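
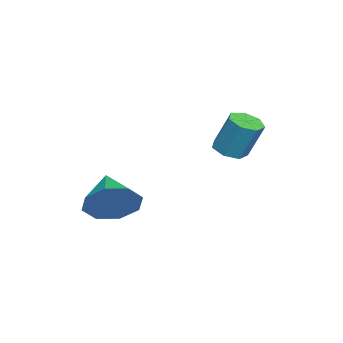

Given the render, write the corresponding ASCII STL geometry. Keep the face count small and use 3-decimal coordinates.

solid 
facet normal 0.850 0.294 -0.437
outer loop
vertex 2.463 0.062 1.17
vertex 1.973 0.199 0.309
vertex 2.183 0.771 1.103
endloop
endfacet
facet normal -0.107 0.052 0.993
outer loop
vertex 2.463 0.062 1.17
vertex 2.183 0.771 1.103
vertex 0.647 -0.259 0.991
endloop
endfacet
facet normal 0.850 0.294 -0.437
outer loop
vertex 2.183 0.771 1.103
vertex 1.973 0.199 0.309
vertex 1.78 1.145 0.571
endloop
endfacet
facet normal -0.425 0.557 0.714
outer loop
vertex 2.183 0.771 1.103
vertex 1.78 1.145 0.571
vertex 0.647 -0.259 0.991
endloop
endfacet
facet normal 0.850 0.294 -0.436
outer loop
vertex 1.78 1.145 0.571
vertex 1.973 0.199 0.309
vertex 1.49 0.966 -0.115
endloop
endfacet
facet normal -0.748 0.647 0.147
outer loop
vertex 1.78 1.145 0.571
vertex 1.49 0.966 -0.115
vertex 0.647 -0.259 0.991
endloop
endfacet
facet normal 0.850 0.294 -0.437
outer loop
vertex 1.49 0.966 -0.115
vertex 1.973 0.199 0.309
vertex 1.483 0.337 -0.551
endloop
endfacet
facet normal -0.886 0.270 -0.376
outer loop
vertex 1.49 0.966 -0.115
vertex 1.483 0.337 -0.551
vertex 0.647 -0.259 0.991
endloop
endfacet
facet normal 0.850 0.294 -0.437
outer loop
vertex 1.483 0.337 -0.551
vertex 1.973 0.199 0.309
vertex 1.763 -0.372 -0.484
endloop
endfacet
facet normal -0.759 -0.352 -0.548
outer loop
vertex 1.483 0.337 -0.551
vertex 1.763 -0.372 -0.484
vertex 0.647 -0.259 0.991
endloop
endfacet
facet normal 0.850 0.294 -0.437
outer loop
vertex 1.763 -0.372 -0.484
vertex 1.973 0.199 0.309
vertex 2.166 -0.746 0.048
endloop
endfacet
facet normal -0.441 -0.857 -0.268
outer loop
vertex 1.763 -0.372 -0.484
vertex 2.166 -0.746 0.048
vertex 0.647 -0.259 0.991
endloop
endfacet
facet normal 0.850 0.294 -0.437
outer loop
vertex 2.166 -0.746 0.048
vertex 1.973 0.199 0.309
vertex 2.456 -0.567 0.733
endloop
endfacet
facet normal -0.119 -0.947 0.298
outer loop
vertex 2.166 -0.746 0.048
vertex 2.456 -0.567 0.733
vertex 0.647 -0.259 0.991
endloop
endfacet
facet normal 0.850 0.294 -0.437
outer loop
vertex 2.456 -0.567 0.733
vertex 1.973 0.199 0.309
vertex 2.463 0.062 1.17
endloop
endfacet
facet normal 0.020 -0.571 0.821
outer loop
vertex 2.456 -0.567 0.733
vertex 2.463 0.062 1.17
vertex 0.647 -0.259 0.991
endloop
endfacet
facet normal -0.125 -0.381 -0.916
outer loop
vertex -1.112 2.936 1.748
vertex -1.434 3.472 1.569
vertex -0.796 3.351 1.532
endloop
endfacet
facet normal 0.819 -0.560 0.123
outer loop
vertex -1.112 2.936 1.748
vertex -0.796 3.351 1.532
vertex -0.925 3.513 3.131
endloop
endfacet
facet normal 0.819 -0.561 0.123
outer loop
vertex -0.925 3.513 3.131
vertex -0.796 3.351 1.532
vertex -0.609 3.927 2.915
endloop
endfacet
facet normal 0.124 0.383 0.915
outer loop
vertex -0.925 3.513 3.131
vertex -0.609 3.927 2.915
vertex -1.246 4.048 2.951
endloop
endfacet
facet normal -0.125 -0.382 -0.916
outer loop
vertex -0.796 3.351 1.532
vertex -1.434 3.472 1.569
vertex -0.96 3.856 1.344
endloop
endfacet
facet normal 0.949 0.225 -0.222
outer loop
vertex -0.796 3.351 1.532
vertex -0.96 3.856 1.344
vertex -0.609 3.927 2.915
endloop
endfacet
facet normal 0.949 0.225 -0.222
outer loop
vertex -0.609 3.927 2.915
vertex -0.96 3.856 1.344
vertex -0.773 4.433 2.727
endloop
endfacet
facet normal 0.124 0.381 0.916
outer loop
vertex -0.609 3.927 2.915
vertex -0.773 4.433 2.727
vertex -1.246 4.048 2.951
endloop
endfacet
facet normal -0.125 -0.382 -0.916
outer loop
vertex -0.96 3.856 1.344
vertex -1.434 3.472 1.569
vertex -1.481 4.072 1.325
endloop
endfacet
facet normal 0.363 0.841 -0.400
outer loop
vertex -0.96 3.856 1.344
vertex -1.481 4.072 1.325
vertex -0.773 4.433 2.727
endloop
endfacet
facet normal 0.365 0.841 -0.401
outer loop
vertex -0.773 4.433 2.727
vertex -1.481 4.072 1.325
vertex -1.293 4.649 2.707
endloop
endfacet
facet normal 0.123 0.382 0.916
outer loop
vertex -0.773 4.433 2.727
vertex -1.293 4.649 2.707
vertex -1.246 4.048 2.951
endloop
endfacet
facet normal -0.124 -0.382 -0.916
outer loop
vertex -1.481 4.072 1.325
vertex -1.434 3.472 1.569
vertex -1.966 3.836 1.489
endloop
endfacet
facet normal -0.495 0.824 -0.277
outer loop
vertex -1.481 4.072 1.325
vertex -1.966 3.836 1.489
vertex -1.293 4.649 2.707
endloop
endfacet
facet normal -0.495 0.824 -0.276
outer loop
vertex -1.293 4.649 2.707
vertex -1.966 3.836 1.489
vertex -1.778 4.413 2.872
endloop
endfacet
facet normal 0.126 0.382 0.916
outer loop
vertex -1.293 4.649 2.707
vertex -1.778 4.413 2.872
vertex -1.246 4.048 2.951
endloop
endfacet
facet normal -0.124 -0.382 -0.916
outer loop
vertex -1.966 3.836 1.489
vertex -1.434 3.472 1.569
vertex -2.05 3.326 1.713
endloop
endfacet
facet normal -0.981 0.186 0.056
outer loop
vertex -1.966 3.836 1.489
vertex -2.05 3.326 1.713
vertex -1.778 4.413 2.872
endloop
endfacet
facet normal -0.981 0.187 0.055
outer loop
vertex -1.778 4.413 2.872
vertex -2.05 3.326 1.713
vertex -1.863 3.902 3.096
endloop
endfacet
facet normal 0.125 0.381 0.916
outer loop
vertex -1.778 4.413 2.872
vertex -1.863 3.902 3.096
vertex -1.246 4.048 2.951
endloop
endfacet
facet normal -0.124 -0.382 -0.916
outer loop
vertex -2.05 3.326 1.713
vertex -1.434 3.472 1.569
vertex -1.67 2.925 1.829
endloop
endfacet
facet normal -0.729 -0.591 0.345
outer loop
vertex -2.05 3.326 1.713
vertex -1.67 2.925 1.829
vertex -1.863 3.902 3.096
endloop
endfacet
facet normal -0.728 -0.592 0.345
outer loop
vertex -1.863 3.902 3.096
vertex -1.67 2.925 1.829
vertex -1.483 3.502 3.212
endloop
endfacet
facet normal 0.124 0.383 0.915
outer loop
vertex -1.863 3.902 3.096
vertex -1.483 3.502 3.212
vertex -1.246 4.048 2.951
endloop
endfacet
facet normal -0.125 -0.381 -0.916
outer loop
vertex -1.67 2.925 1.829
vertex -1.434 3.472 1.569
vertex -1.112 2.936 1.748
endloop
endfacet
facet normal 0.073 -0.924 0.376
outer loop
vertex -1.67 2.925 1.829
vertex -1.112 2.936 1.748
vertex -1.483 3.502 3.212
endloop
endfacet
facet normal 0.073 -0.924 0.376
outer loop
vertex -1.483 3.502 3.212
vertex -1.112 2.936 1.748
vertex -0.925 3.513 3.131
endloop
endfacet
facet normal 0.125 0.383 0.915
outer loop
vertex -1.483 3.502 3.212
vertex -0.925 3.513 3.131
vertex -1.246 4.048 2.951
endloop
endfacet

endsolid


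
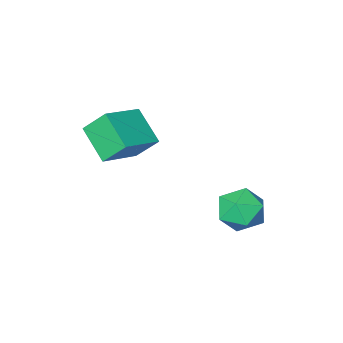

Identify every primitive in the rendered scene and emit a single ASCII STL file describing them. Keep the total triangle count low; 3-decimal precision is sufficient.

solid 
facet normal -0.895 -0.291 -0.338
outer loop
vertex 0.172 -3.406 -0.355
vertex -0.525 -2.615 0.809
vertex 0.082 -1.795 -1.503
endloop
endfacet
facet normal 0.443 -0.504 -0.741
outer loop
vertex 2.025 -1.165 -0.769
vertex 0.172 -3.406 -0.355
vertex 0.082 -1.795 -1.503
endloop
endfacet
facet normal -0.895 -0.291 -0.338
outer loop
vertex 0.082 -1.795 -1.503
vertex -0.525 -2.615 0.809
vertex -0.614 -1.005 -0.339
endloop
endfacet
facet normal -0.045 0.814 -0.579
outer loop
vertex -0.614 -1.005 -0.339
vertex 2.025 -1.165 -0.769
vertex 0.082 -1.795 -1.503
endloop
endfacet
facet normal 0.045 -0.814 0.580
outer loop
vertex 0.172 -3.406 -0.355
vertex 1.418 -1.985 1.543
vertex -0.525 -2.615 0.809
endloop
endfacet
facet normal 0.444 -0.504 -0.741
outer loop
vertex 2.114 -2.775 0.379
vertex 0.172 -3.406 -0.355
vertex 2.025 -1.165 -0.769
endloop
endfacet
facet normal 0.045 -0.814 0.579
outer loop
vertex 2.114 -2.775 0.379
vertex 1.418 -1.985 1.543
vertex 0.172 -3.406 -0.355
endloop
endfacet
facet normal -0.443 0.504 0.741
outer loop
vertex -0.525 -2.615 0.809
vertex 1.418 -1.985 1.543
vertex -0.614 -1.005 -0.339
endloop
endfacet
facet normal -0.045 0.813 -0.580
outer loop
vertex 1.328 -0.374 0.395
vertex 2.025 -1.165 -0.769
vertex -0.614 -1.005 -0.339
endloop
endfacet
facet normal -0.444 0.503 0.741
outer loop
vertex -0.614 -1.005 -0.339
vertex 1.418 -1.985 1.543
vertex 1.328 -0.374 0.395
endloop
endfacet
facet normal 0.895 0.291 0.338
outer loop
vertex 1.328 -0.374 0.395
vertex 2.114 -2.775 0.379
vertex 2.025 -1.165 -0.769
endloop
endfacet
facet normal 0.895 0.291 0.338
outer loop
vertex 1.418 -1.985 1.543
vertex 2.114 -2.775 0.379
vertex 1.328 -0.374 0.395
endloop
endfacet
facet normal -0.132 0.360 0.924
outer loop
vertex -3.075 3.442 -2.524
vertex -2.92 2.323 -2.066
vertex -1.959 3.059 -2.215
endloop
endfacet
facet normal 0.155 0.854 0.497
outer loop
vertex -3.075 3.442 -2.524
vertex -1.959 3.059 -2.215
vertex -2.124 3.689 -3.246
endloop
endfacet
facet normal -0.288 0.956 -0.052
outer loop
vertex -3.075 3.442 -2.524
vertex -2.124 3.689 -3.246
vertex -3.187 3.343 -3.734
endloop
endfacet
facet normal -0.850 0.526 0.036
outer loop
vertex -3.075 3.442 -2.524
vertex -3.187 3.343 -3.734
vertex -3.679 2.498 -3.005
endloop
endfacet
facet normal -0.754 0.157 0.638
outer loop
vertex -3.075 3.442 -2.524
vertex -3.679 2.498 -3.005
vertex -2.92 2.323 -2.066
endloop
endfacet
facet normal 0.769 0.593 0.240
outer loop
vertex -2.124 3.689 -3.246
vertex -1.959 3.059 -2.215
vertex -1.381 2.722 -3.235
endloop
endfacet
facet normal 0.303 -0.207 0.930
outer loop
vertex -1.959 3.059 -2.215
vertex -2.92 2.323 -2.066
vertex -1.873 1.877 -2.506
endloop
endfacet
facet normal -0.703 -0.535 0.469
outer loop
vertex -2.92 2.323 -2.066
vertex -3.679 2.498 -3.005
vertex -2.936 1.531 -2.994
endloop
endfacet
facet normal -0.859 0.062 -0.508
outer loop
vertex -3.679 2.498 -3.005
vertex -3.187 3.343 -3.734
vertex -3.101 2.161 -4.025
endloop
endfacet
facet normal 0.051 0.759 -0.649
outer loop
vertex -3.187 3.343 -3.734
vertex -2.124 3.689 -3.246
vertex -2.14 2.897 -4.174
endloop
endfacet
facet normal 0.850 -0.526 -0.036
outer loop
vertex -1.985 1.778 -3.716
vertex -1.381 2.722 -3.235
vertex -1.873 1.877 -2.506
endloop
endfacet
facet normal 0.288 -0.956 0.052
outer loop
vertex -1.985 1.778 -3.716
vertex -1.873 1.877 -2.506
vertex -2.936 1.531 -2.994
endloop
endfacet
facet normal -0.155 -0.854 -0.497
outer loop
vertex -1.985 1.778 -3.716
vertex -2.936 1.531 -2.994
vertex -3.101 2.161 -4.025
endloop
endfacet
facet normal 0.132 -0.360 -0.924
outer loop
vertex -1.985 1.778 -3.716
vertex -3.101 2.161 -4.025
vertex -2.14 2.897 -4.174
endloop
endfacet
facet normal 0.754 -0.157 -0.638
outer loop
vertex -1.985 1.778 -3.716
vertex -2.14 2.897 -4.174
vertex -1.381 2.722 -3.235
endloop
endfacet
facet normal 0.859 -0.062 0.508
outer loop
vertex -1.873 1.877 -2.506
vertex -1.381 2.722 -3.235
vertex -1.959 3.059 -2.215
endloop
endfacet
facet normal -0.051 -0.759 0.649
outer loop
vertex -2.936 1.531 -2.994
vertex -1.873 1.877 -2.506
vertex -2.92 2.323 -2.066
endloop
endfacet
facet normal -0.769 -0.593 -0.240
outer loop
vertex -3.101 2.161 -4.025
vertex -2.936 1.531 -2.994
vertex -3.679 2.498 -3.005
endloop
endfacet
facet normal -0.303 0.207 -0.930
outer loop
vertex -2.14 2.897 -4.174
vertex -3.101 2.161 -4.025
vertex -3.187 3.343 -3.734
endloop
endfacet
facet normal 0.703 0.535 -0.469
outer loop
vertex -1.381 2.722 -3.235
vertex -2.14 2.897 -4.174
vertex -2.124 3.689 -3.246
endloop
endfacet

endsolid


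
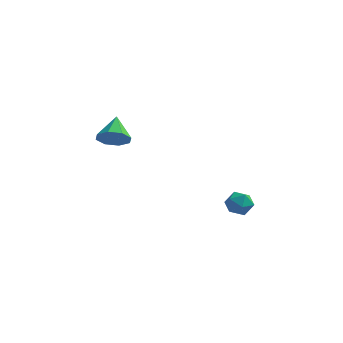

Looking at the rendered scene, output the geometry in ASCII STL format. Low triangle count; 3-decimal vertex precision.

solid 
facet normal -0.827 -0.002 0.562
outer loop
vertex 3.002 0.366 -2.524
vertex 3.398 -0.134 -1.943
vertex 3.442 0.724 -1.875
endloop
endfacet
facet normal -0.773 0.606 0.190
outer loop
vertex 3.002 0.366 -2.524
vertex 3.442 0.724 -1.875
vertex 3.504 1.052 -2.67
endloop
endfacet
facet normal -0.745 0.438 -0.503
outer loop
vertex 3.002 0.366 -2.524
vertex 3.504 1.052 -2.67
vertex 3.497 0.397 -3.23
endloop
endfacet
facet normal -0.782 -0.273 -0.560
outer loop
vertex 3.002 0.366 -2.524
vertex 3.497 0.397 -3.23
vertex 3.431 -0.336 -2.781
endloop
endfacet
facet normal -0.833 -0.545 0.099
outer loop
vertex 3.002 0.366 -2.524
vertex 3.431 -0.336 -2.781
vertex 3.398 -0.134 -1.943
endloop
endfacet
facet normal -0.156 0.917 0.366
outer loop
vertex 3.504 1.052 -2.67
vertex 3.442 0.724 -1.875
vertex 4.209 0.976 -2.179
endloop
endfacet
facet normal -0.244 -0.064 0.968
outer loop
vertex 3.442 0.724 -1.875
vertex 3.398 -0.134 -1.943
vertex 4.143 0.243 -1.73
endloop
endfacet
facet normal -0.253 -0.943 0.217
outer loop
vertex 3.398 -0.134 -1.943
vertex 3.431 -0.336 -2.781
vertex 4.136 -0.412 -2.29
endloop
endfacet
facet normal -0.170 -0.504 -0.847
outer loop
vertex 3.431 -0.336 -2.781
vertex 3.497 0.397 -3.23
vertex 4.198 -0.084 -3.085
endloop
endfacet
facet normal -0.111 0.646 -0.755
outer loop
vertex 3.497 0.397 -3.23
vertex 3.504 1.052 -2.67
vertex 4.242 0.774 -3.017
endloop
endfacet
facet normal 0.782 0.273 0.560
outer loop
vertex 4.638 0.274 -2.436
vertex 4.209 0.976 -2.179
vertex 4.143 0.243 -1.73
endloop
endfacet
facet normal 0.745 -0.438 0.503
outer loop
vertex 4.638 0.274 -2.436
vertex 4.143 0.243 -1.73
vertex 4.136 -0.412 -2.29
endloop
endfacet
facet normal 0.773 -0.606 -0.190
outer loop
vertex 4.638 0.274 -2.436
vertex 4.136 -0.412 -2.29
vertex 4.198 -0.084 -3.085
endloop
endfacet
facet normal 0.827 0.002 -0.562
outer loop
vertex 4.638 0.274 -2.436
vertex 4.198 -0.084 -3.085
vertex 4.242 0.774 -3.017
endloop
endfacet
facet normal 0.833 0.545 -0.099
outer loop
vertex 4.638 0.274 -2.436
vertex 4.242 0.774 -3.017
vertex 4.209 0.976 -2.179
endloop
endfacet
facet normal 0.170 0.504 0.847
outer loop
vertex 4.143 0.243 -1.73
vertex 4.209 0.976 -2.179
vertex 3.442 0.724 -1.875
endloop
endfacet
facet normal 0.111 -0.646 0.755
outer loop
vertex 4.136 -0.412 -2.29
vertex 4.143 0.243 -1.73
vertex 3.398 -0.134 -1.943
endloop
endfacet
facet normal 0.156 -0.917 -0.366
outer loop
vertex 4.198 -0.084 -3.085
vertex 4.136 -0.412 -2.29
vertex 3.431 -0.336 -2.781
endloop
endfacet
facet normal 0.244 0.064 -0.968
outer loop
vertex 4.242 0.774 -3.017
vertex 4.198 -0.084 -3.085
vertex 3.497 0.397 -3.23
endloop
endfacet
facet normal 0.253 0.943 -0.217
outer loop
vertex 4.209 0.976 -2.179
vertex 4.242 0.774 -3.017
vertex 3.504 1.052 -2.67
endloop
endfacet
facet normal 0.137 -0.817 -0.560
outer loop
vertex -2.349 1.189 1.178
vertex -3.332 1.147 0.998
vertex -2.55 1.583 0.554
endloop
endfacet
facet normal 0.777 0.615 0.138
outer loop
vertex -2.349 1.189 1.178
vertex -2.55 1.583 0.554
vertex -3.568 2.553 1.962
endloop
endfacet
facet normal 0.137 -0.817 -0.560
outer loop
vertex -2.55 1.583 0.554
vertex -3.332 1.147 0.998
vertex -3.208 1.722 0.19
endloop
endfacet
facet normal 0.367 0.869 -0.333
outer loop
vertex -2.55 1.583 0.554
vertex -3.208 1.722 0.19
vertex -3.568 2.553 1.962
endloop
endfacet
facet normal 0.136 -0.817 -0.560
outer loop
vertex -3.208 1.722 0.19
vertex -3.332 1.147 0.998
vertex -3.94 1.525 0.299
endloop
endfacet
facet normal -0.294 0.841 -0.454
outer loop
vertex -3.208 1.722 0.19
vertex -3.94 1.525 0.299
vertex -3.568 2.553 1.962
endloop
endfacet
facet normal 0.137 -0.817 -0.561
outer loop
vertex -3.94 1.525 0.299
vertex -3.332 1.147 0.998
vertex -4.315 1.106 0.818
endloop
endfacet
facet normal -0.823 0.546 -0.154
outer loop
vertex -3.94 1.525 0.299
vertex -4.315 1.106 0.818
vertex -3.568 2.553 1.962
endloop
endfacet
facet normal 0.137 -0.817 -0.560
outer loop
vertex -4.315 1.106 0.818
vertex -3.332 1.147 0.998
vertex -4.115 0.711 1.443
endloop
endfacet
facet normal -0.907 0.159 0.391
outer loop
vertex -4.315 1.106 0.818
vertex -4.115 0.711 1.443
vertex -3.568 2.553 1.962
endloop
endfacet
facet normal 0.137 -0.817 -0.560
outer loop
vertex -4.115 0.711 1.443
vertex -3.332 1.147 0.998
vertex -3.456 0.572 1.807
endloop
endfacet
facet normal -0.497 -0.096 0.863
outer loop
vertex -4.115 0.711 1.443
vertex -3.456 0.572 1.807
vertex -3.568 2.553 1.962
endloop
endfacet
facet normal 0.137 -0.817 -0.560
outer loop
vertex -3.456 0.572 1.807
vertex -3.332 1.147 0.998
vertex -2.725 0.77 1.697
endloop
endfacet
facet normal 0.166 -0.068 0.984
outer loop
vertex -3.456 0.572 1.807
vertex -2.725 0.77 1.697
vertex -3.568 2.553 1.962
endloop
endfacet
facet normal 0.137 -0.817 -0.560
outer loop
vertex -2.725 0.77 1.697
vertex -3.332 1.147 0.998
vertex -2.349 1.189 1.178
endloop
endfacet
facet normal 0.693 0.226 0.685
outer loop
vertex -2.725 0.77 1.697
vertex -2.349 1.189 1.178
vertex -3.568 2.553 1.962
endloop
endfacet

endsolid


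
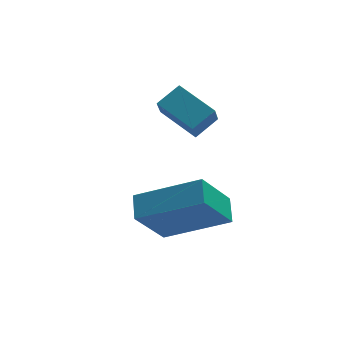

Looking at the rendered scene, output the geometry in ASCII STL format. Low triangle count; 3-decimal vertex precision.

solid 
facet normal -0.845 0.311 -0.435
outer loop
vertex -0.804 -4.3 -0.389
vertex -0.722 -3.553 -0.015
vertex 0.058 -3.752 -1.672
endloop
endfacet
facet normal -0.098 -0.890 -0.446
outer loop
vertex 1.782 -4.387 -0.785
vertex -0.804 -4.3 -0.389
vertex 0.058 -3.752 -1.672
endloop
endfacet
facet normal -0.845 0.312 -0.435
outer loop
vertex 0.058 -3.752 -1.672
vertex -0.722 -3.553 -0.015
vertex 0.141 -3.005 -1.298
endloop
endfacet
facet normal 0.526 0.333 -0.783
outer loop
vertex 0.141 -3.005 -1.298
vertex 1.782 -4.387 -0.785
vertex 0.058 -3.752 -1.672
endloop
endfacet
facet normal -0.526 -0.334 0.782
outer loop
vertex -0.804 -4.3 -0.389
vertex 1.002 -4.188 0.872
vertex -0.722 -3.553 -0.015
endloop
endfacet
facet normal -0.098 -0.890 -0.446
outer loop
vertex 0.919 -4.935 0.498
vertex -0.804 -4.3 -0.389
vertex 1.782 -4.387 -0.785
endloop
endfacet
facet normal -0.526 -0.333 0.783
outer loop
vertex 0.919 -4.935 0.498
vertex 1.002 -4.188 0.872
vertex -0.804 -4.3 -0.389
endloop
endfacet
facet normal 0.098 0.890 0.446
outer loop
vertex -0.722 -3.553 -0.015
vertex 1.002 -4.188 0.872
vertex 0.141 -3.005 -1.298
endloop
endfacet
facet normal 0.526 0.334 -0.782
outer loop
vertex 1.864 -3.64 -0.411
vertex 1.782 -4.387 -0.785
vertex 0.141 -3.005 -1.298
endloop
endfacet
facet normal 0.098 0.890 0.446
outer loop
vertex 0.141 -3.005 -1.298
vertex 1.002 -4.188 0.872
vertex 1.864 -3.64 -0.411
endloop
endfacet
facet normal 0.845 -0.311 0.436
outer loop
vertex 1.864 -3.64 -0.411
vertex 0.919 -4.935 0.498
vertex 1.782 -4.387 -0.785
endloop
endfacet
facet normal 0.845 -0.312 0.435
outer loop
vertex 1.002 -4.188 0.872
vertex 0.919 -4.935 0.498
vertex 1.864 -3.64 -0.411
endloop
endfacet
facet normal -0.776 -0.393 -0.494
outer loop
vertex 1.001 -2.791 1.884
vertex 0.206 -1.825 2.364
vertex 1.18 -2.317 1.226
endloop
endfacet
facet normal 0.594 -0.721 -0.358
outer loop
vertex 1.854 -1.975 1.656
vertex 1.001 -2.791 1.884
vertex 1.18 -2.317 1.226
endloop
endfacet
facet normal -0.775 -0.394 -0.493
outer loop
vertex 1.18 -2.317 1.226
vertex 0.206 -1.825 2.364
vertex 0.384 -1.351 1.706
endloop
endfacet
facet normal 0.216 0.571 -0.792
outer loop
vertex 0.384 -1.351 1.706
vertex 1.854 -1.975 1.656
vertex 1.18 -2.317 1.226
endloop
endfacet
facet normal -0.216 -0.571 0.792
outer loop
vertex 1.001 -2.791 1.884
vertex 0.88 -1.483 2.794
vertex 0.206 -1.825 2.364
endloop
endfacet
facet normal 0.593 -0.721 -0.359
outer loop
vertex 1.676 -2.449 2.314
vertex 1.001 -2.791 1.884
vertex 1.854 -1.975 1.656
endloop
endfacet
facet normal -0.215 -0.571 0.792
outer loop
vertex 1.676 -2.449 2.314
vertex 0.88 -1.483 2.794
vertex 1.001 -2.791 1.884
endloop
endfacet
facet normal -0.594 0.720 0.358
outer loop
vertex 0.206 -1.825 2.364
vertex 0.88 -1.483 2.794
vertex 0.384 -1.351 1.706
endloop
endfacet
facet normal 0.215 0.571 -0.792
outer loop
vertex 1.059 -1.009 2.136
vertex 1.854 -1.975 1.656
vertex 0.384 -1.351 1.706
endloop
endfacet
facet normal -0.593 0.721 0.358
outer loop
vertex 0.384 -1.351 1.706
vertex 0.88 -1.483 2.794
vertex 1.059 -1.009 2.136
endloop
endfacet
facet normal 0.776 0.393 0.493
outer loop
vertex 1.059 -1.009 2.136
vertex 1.676 -2.449 2.314
vertex 1.854 -1.975 1.656
endloop
endfacet
facet normal 0.775 0.393 0.494
outer loop
vertex 0.88 -1.483 2.794
vertex 1.676 -2.449 2.314
vertex 1.059 -1.009 2.136
endloop
endfacet

endsolid


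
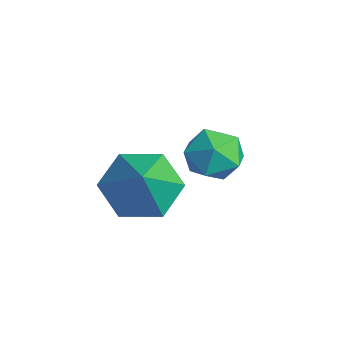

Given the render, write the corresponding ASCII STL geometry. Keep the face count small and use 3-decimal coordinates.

solid 
facet normal -0.629 0.225 -0.744
outer loop
vertex 0.948 -0.582 -0.078
vertex 0.319 -0.757 0.401
vertex 0.614 -0.003 0.38
endloop
endfacet
facet normal 0.888 0.454 0.074
outer loop
vertex 0.948 -0.582 -0.078
vertex 0.614 -0.003 0.38
vertex 1.061 -1.023 1.279
endloop
endfacet
facet normal -0.629 0.225 -0.744
outer loop
vertex 0.614 -0.003 0.38
vertex 0.319 -0.757 0.401
vertex -0.016 -0.179 0.859
endloop
endfacet
facet normal 0.297 0.701 0.648
outer loop
vertex 0.614 -0.003 0.38
vertex -0.016 -0.179 0.859
vertex 1.061 -1.023 1.279
endloop
endfacet
facet normal -0.629 0.225 -0.744
outer loop
vertex -0.016 -0.179 0.859
vertex 0.319 -0.757 0.401
vertex -0.31 -0.933 0.88
endloop
endfacet
facet normal -0.269 0.131 0.954
outer loop
vertex -0.016 -0.179 0.859
vertex -0.31 -0.933 0.88
vertex 1.061 -1.023 1.279
endloop
endfacet
facet normal -0.629 0.225 -0.744
outer loop
vertex -0.31 -0.933 0.88
vertex 0.319 -0.757 0.401
vertex 0.024 -1.511 0.423
endloop
endfacet
facet normal -0.245 -0.684 0.687
outer loop
vertex -0.31 -0.933 0.88
vertex 0.024 -1.511 0.423
vertex 1.061 -1.023 1.279
endloop
endfacet
facet normal -0.630 0.225 -0.743
outer loop
vertex 0.024 -1.511 0.423
vertex 0.319 -0.757 0.401
vertex 0.653 -1.336 -0.057
endloop
endfacet
facet normal 0.345 -0.932 0.113
outer loop
vertex 0.024 -1.511 0.423
vertex 0.653 -1.336 -0.057
vertex 1.061 -1.023 1.279
endloop
endfacet
facet normal -0.629 0.225 -0.744
outer loop
vertex 0.653 -1.336 -0.057
vertex 0.319 -0.757 0.401
vertex 0.948 -0.582 -0.078
endloop
endfacet
facet normal 0.912 -0.362 -0.194
outer loop
vertex 0.653 -1.336 -0.057
vertex 0.948 -0.582 -0.078
vertex 1.061 -1.023 1.279
endloop
endfacet
facet normal -0.878 0.029 0.478
outer loop
vertex -0.823 1.391 0.413
vertex -0.926 0.743 0.263
vertex -0.61 0.911 0.833
endloop
endfacet
facet normal -0.413 0.489 0.768
outer loop
vertex -0.823 1.391 0.413
vertex -0.61 0.911 0.833
vertex -0.219 1.443 0.705
endloop
endfacet
facet normal -0.206 0.944 0.259
outer loop
vertex -0.823 1.391 0.413
vertex -0.219 1.443 0.705
vertex -0.293 1.605 0.056
endloop
endfacet
facet normal -0.542 0.766 -0.346
outer loop
vertex -0.823 1.391 0.413
vertex -0.293 1.605 0.056
vertex -0.73 1.172 -0.217
endloop
endfacet
facet normal -0.957 0.201 -0.211
outer loop
vertex -0.823 1.391 0.413
vertex -0.73 1.172 -0.217
vertex -0.926 0.743 0.263
endloop
endfacet
facet normal 0.158 0.120 0.980
outer loop
vertex -0.219 1.443 0.705
vertex -0.61 0.911 0.833
vertex 0.05 0.828 0.737
endloop
endfacet
facet normal -0.593 -0.622 0.512
outer loop
vertex -0.61 0.911 0.833
vertex -0.926 0.743 0.263
vertex -0.387 0.395 0.464
endloop
endfacet
facet normal -0.719 -0.346 -0.603
outer loop
vertex -0.926 0.743 0.263
vertex -0.73 1.172 -0.217
vertex -0.461 0.557 -0.185
endloop
endfacet
facet normal -0.048 0.567 -0.822
outer loop
vertex -0.73 1.172 -0.217
vertex -0.293 1.605 0.056
vertex -0.07 1.089 -0.313
endloop
endfacet
facet normal 0.494 0.855 0.157
outer loop
vertex -0.293 1.605 0.056
vertex -0.219 1.443 0.705
vertex 0.246 1.257 0.257
endloop
endfacet
facet normal 0.542 -0.766 0.346
outer loop
vertex 0.143 0.609 0.107
vertex 0.05 0.828 0.737
vertex -0.387 0.395 0.464
endloop
endfacet
facet normal 0.206 -0.944 -0.259
outer loop
vertex 0.143 0.609 0.107
vertex -0.387 0.395 0.464
vertex -0.461 0.557 -0.185
endloop
endfacet
facet normal 0.413 -0.489 -0.768
outer loop
vertex 0.143 0.609 0.107
vertex -0.461 0.557 -0.185
vertex -0.07 1.089 -0.313
endloop
endfacet
facet normal 0.878 -0.029 -0.478
outer loop
vertex 0.143 0.609 0.107
vertex -0.07 1.089 -0.313
vertex 0.246 1.257 0.257
endloop
endfacet
facet normal 0.957 -0.201 0.211
outer loop
vertex 0.143 0.609 0.107
vertex 0.246 1.257 0.257
vertex 0.05 0.828 0.737
endloop
endfacet
facet normal 0.048 -0.567 0.822
outer loop
vertex -0.387 0.395 0.464
vertex 0.05 0.828 0.737
vertex -0.61 0.911 0.833
endloop
endfacet
facet normal -0.494 -0.855 -0.157
outer loop
vertex -0.461 0.557 -0.185
vertex -0.387 0.395 0.464
vertex -0.926 0.743 0.263
endloop
endfacet
facet normal -0.158 -0.120 -0.980
outer loop
vertex -0.07 1.089 -0.313
vertex -0.461 0.557 -0.185
vertex -0.73 1.172 -0.217
endloop
endfacet
facet normal 0.593 0.622 -0.512
outer loop
vertex 0.246 1.257 0.257
vertex -0.07 1.089 -0.313
vertex -0.293 1.605 0.056
endloop
endfacet
facet normal 0.719 0.346 0.603
outer loop
vertex 0.05 0.828 0.737
vertex 0.246 1.257 0.257
vertex -0.219 1.443 0.705
endloop
endfacet

endsolid


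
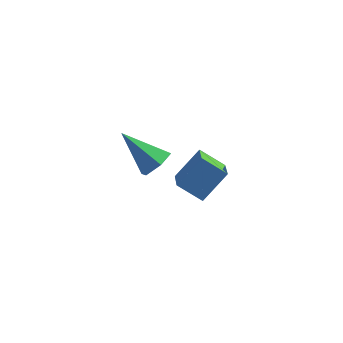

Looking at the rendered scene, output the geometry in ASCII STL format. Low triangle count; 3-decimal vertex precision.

solid 
facet normal 0.727 -0.263 -0.634
outer loop
vertex 2.051 0.478 1.61
vertex 1.536 0.285 1.1
vertex 1.804 0.986 1.116
endloop
endfacet
facet normal 0.329 0.736 0.592
outer loop
vertex 2.051 0.478 1.61
vertex 1.804 0.986 1.116
vertex 0.184 0.775 2.28
endloop
endfacet
facet normal 0.727 -0.263 -0.634
outer loop
vertex 1.804 0.986 1.116
vertex 1.536 0.285 1.1
vertex 1.289 0.793 0.606
endloop
endfacet
facet normal -0.225 0.965 -0.138
outer loop
vertex 1.804 0.986 1.116
vertex 1.289 0.793 0.606
vertex 0.184 0.775 2.28
endloop
endfacet
facet normal 0.727 -0.264 -0.634
outer loop
vertex 1.289 0.793 0.606
vertex 1.536 0.285 1.1
vertex 1.021 0.093 0.59
endloop
endfacet
facet normal -0.793 0.316 -0.520
outer loop
vertex 1.289 0.793 0.606
vertex 1.021 0.093 0.59
vertex 0.184 0.775 2.28
endloop
endfacet
facet normal 0.727 -0.264 -0.634
outer loop
vertex 1.021 0.093 0.59
vertex 1.536 0.285 1.1
vertex 1.268 -0.415 1.084
endloop
endfacet
facet normal -0.809 -0.562 -0.174
outer loop
vertex 1.021 0.093 0.59
vertex 1.268 -0.415 1.084
vertex 0.184 0.775 2.28
endloop
endfacet
facet normal 0.727 -0.264 -0.634
outer loop
vertex 1.268 -0.415 1.084
vertex 1.536 0.285 1.1
vertex 1.783 -0.222 1.594
endloop
endfacet
facet normal -0.255 -0.791 0.556
outer loop
vertex 1.268 -0.415 1.084
vertex 1.783 -0.222 1.594
vertex 0.184 0.775 2.28
endloop
endfacet
facet normal 0.727 -0.264 -0.634
outer loop
vertex 1.783 -0.222 1.594
vertex 1.536 0.285 1.1
vertex 2.051 0.478 1.61
endloop
endfacet
facet normal 0.314 -0.142 0.939
outer loop
vertex 1.783 -0.222 1.594
vertex 2.051 0.478 1.61
vertex 0.184 0.775 2.28
endloop
endfacet
facet normal -0.544 -0.480 -0.688
outer loop
vertex 2.995 2.505 -3.509
vertex 1.954 2.667 -2.799
vertex 2.781 3.529 -4.055
endloop
endfacet
facet normal 0.819 -0.127 -0.559
outer loop
vertex 3.646 4.293 -2.961
vertex 2.995 2.505 -3.509
vertex 2.781 3.529 -4.055
endloop
endfacet
facet normal -0.544 -0.480 -0.688
outer loop
vertex 2.781 3.529 -4.055
vertex 1.954 2.667 -2.799
vertex 1.741 3.69 -3.345
endloop
endfacet
facet normal -0.181 0.868 -0.463
outer loop
vertex 1.741 3.69 -3.345
vertex 3.646 4.293 -2.961
vertex 2.781 3.529 -4.055
endloop
endfacet
facet normal 0.181 -0.868 0.463
outer loop
vertex 2.995 2.505 -3.509
vertex 2.819 3.431 -1.705
vertex 1.954 2.667 -2.799
endloop
endfacet
facet normal 0.820 -0.127 -0.558
outer loop
vertex 3.859 3.27 -2.415
vertex 2.995 2.505 -3.509
vertex 3.646 4.293 -2.961
endloop
endfacet
facet normal 0.182 -0.867 0.463
outer loop
vertex 3.859 3.27 -2.415
vertex 2.819 3.431 -1.705
vertex 2.995 2.505 -3.509
endloop
endfacet
facet normal -0.819 0.128 0.559
outer loop
vertex 1.954 2.667 -2.799
vertex 2.819 3.431 -1.705
vertex 1.741 3.69 -3.345
endloop
endfacet
facet normal -0.181 0.867 -0.463
outer loop
vertex 2.605 4.455 -2.251
vertex 3.646 4.293 -2.961
vertex 1.741 3.69 -3.345
endloop
endfacet
facet normal -0.820 0.127 0.559
outer loop
vertex 1.741 3.69 -3.345
vertex 2.819 3.431 -1.705
vertex 2.605 4.455 -2.251
endloop
endfacet
facet normal 0.544 0.480 0.688
outer loop
vertex 2.605 4.455 -2.251
vertex 3.859 3.27 -2.415
vertex 3.646 4.293 -2.961
endloop
endfacet
facet normal 0.544 0.480 0.688
outer loop
vertex 2.819 3.431 -1.705
vertex 3.859 3.27 -2.415
vertex 2.605 4.455 -2.251
endloop
endfacet

endsolid


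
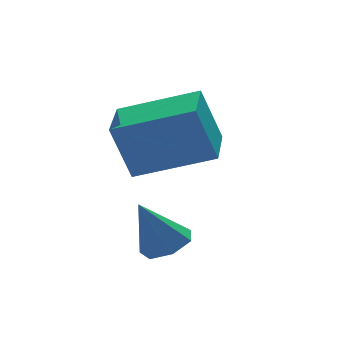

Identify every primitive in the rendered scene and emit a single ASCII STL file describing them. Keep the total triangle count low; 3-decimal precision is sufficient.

solid 
facet normal 0.397 -0.181 -0.900
outer loop
vertex -1.907 -2.982 -1.074
vertex -2.228 -2.484 -1.316
vertex -1.643 -2.493 -1.056
endloop
endfacet
facet normal 0.570 -0.335 0.750
outer loop
vertex -1.907 -2.982 -1.074
vertex -1.643 -2.493 -1.056
vertex -2.772 -2.236 -0.084
endloop
endfacet
facet normal 0.397 -0.182 -0.900
outer loop
vertex -1.643 -2.493 -1.056
vertex -2.228 -2.484 -1.316
vertex -1.82 -1.998 -1.234
endloop
endfacet
facet normal 0.639 0.452 0.622
outer loop
vertex -1.643 -2.493 -1.056
vertex -1.82 -1.998 -1.234
vertex -2.772 -2.236 -0.084
endloop
endfacet
facet normal 0.397 -0.182 -0.900
outer loop
vertex -1.82 -1.998 -1.234
vertex -2.228 -2.484 -1.316
vertex -2.304 -1.868 -1.474
endloop
endfacet
facet normal 0.112 0.951 0.289
outer loop
vertex -1.82 -1.998 -1.234
vertex -2.304 -1.868 -1.474
vertex -2.772 -2.236 -0.084
endloop
endfacet
facet normal 0.398 -0.182 -0.899
outer loop
vertex -2.304 -1.868 -1.474
vertex -2.228 -2.484 -1.316
vertex -2.73 -2.203 -1.595
endloop
endfacet
facet normal -0.618 0.786 -0.000
outer loop
vertex -2.304 -1.868 -1.474
vertex -2.73 -2.203 -1.595
vertex -2.772 -2.236 -0.084
endloop
endfacet
facet normal 0.398 -0.182 -0.899
outer loop
vertex -2.73 -2.203 -1.595
vertex -2.228 -2.484 -1.316
vertex -2.779 -2.749 -1.506
endloop
endfacet
facet normal -0.996 0.085 -0.026
outer loop
vertex -2.73 -2.203 -1.595
vertex -2.779 -2.749 -1.506
vertex -2.772 -2.236 -0.084
endloop
endfacet
facet normal 0.397 -0.181 -0.900
outer loop
vertex -2.779 -2.749 -1.506
vertex -2.228 -2.484 -1.316
vertex -2.412 -3.096 -1.274
endloop
endfacet
facet normal -0.742 -0.630 0.231
outer loop
vertex -2.779 -2.749 -1.506
vertex -2.412 -3.096 -1.274
vertex -2.772 -2.236 -0.084
endloop
endfacet
facet normal 0.397 -0.181 -0.900
outer loop
vertex -2.412 -3.096 -1.274
vertex -2.228 -2.484 -1.316
vertex -1.907 -2.982 -1.074
endloop
endfacet
facet normal -0.044 -0.816 0.576
outer loop
vertex -2.412 -3.096 -1.274
vertex -1.907 -2.982 -1.074
vertex -2.772 -2.236 -0.084
endloop
endfacet
facet normal -0.787 0.523 -0.327
outer loop
vertex -2.629 -0.617 1.442
vertex -1.817 0.585 1.411
vertex -2.236 -0.918 0.015
endloop
endfacet
facet normal -0.560 -0.828 0.021
outer loop
vertex -0.663 -1.965 0.669
vertex -2.629 -0.617 1.442
vertex -2.236 -0.918 0.015
endloop
endfacet
facet normal -0.787 0.523 -0.327
outer loop
vertex -2.236 -0.918 0.015
vertex -1.817 0.585 1.411
vertex -1.425 0.284 -0.015
endloop
endfacet
facet normal 0.260 -0.199 -0.945
outer loop
vertex -1.425 0.284 -0.015
vertex -0.663 -1.965 0.669
vertex -2.236 -0.918 0.015
endloop
endfacet
facet normal -0.260 0.200 0.945
outer loop
vertex -2.629 -0.617 1.442
vertex -0.244 -0.462 2.065
vertex -1.817 0.585 1.411
endloop
endfacet
facet normal -0.560 -0.828 0.021
outer loop
vertex -1.055 -1.664 2.095
vertex -2.629 -0.617 1.442
vertex -0.663 -1.965 0.669
endloop
endfacet
facet normal -0.260 0.199 0.945
outer loop
vertex -1.055 -1.664 2.095
vertex -0.244 -0.462 2.065
vertex -2.629 -0.617 1.442
endloop
endfacet
facet normal 0.560 0.828 -0.021
outer loop
vertex -1.817 0.585 1.411
vertex -0.244 -0.462 2.065
vertex -1.425 0.284 -0.015
endloop
endfacet
facet normal 0.259 -0.200 -0.945
outer loop
vertex 0.149 -0.763 0.638
vertex -0.663 -1.965 0.669
vertex -1.425 0.284 -0.015
endloop
endfacet
facet normal 0.560 0.828 -0.021
outer loop
vertex -1.425 0.284 -0.015
vertex -0.244 -0.462 2.065
vertex 0.149 -0.763 0.638
endloop
endfacet
facet normal 0.787 -0.523 0.327
outer loop
vertex 0.149 -0.763 0.638
vertex -1.055 -1.664 2.095
vertex -0.663 -1.965 0.669
endloop
endfacet
facet normal 0.787 -0.523 0.327
outer loop
vertex -0.244 -0.462 2.065
vertex -1.055 -1.664 2.095
vertex 0.149 -0.763 0.638
endloop
endfacet

endsolid


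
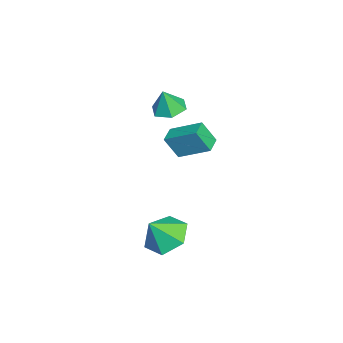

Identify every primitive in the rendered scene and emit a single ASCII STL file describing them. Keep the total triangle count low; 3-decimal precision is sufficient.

solid 
facet normal -0.392 0.454 -0.800
outer loop
vertex 2.032 -2.514 -4.612
vertex 1.141 -2.482 -4.158
vertex 1.787 -1.727 -4.046
endloop
endfacet
facet normal 0.953 0.090 0.288
outer loop
vertex 2.032 -2.514 -4.612
vertex 1.787 -1.727 -4.046
vertex 1.639 -3.058 -3.142
endloop
endfacet
facet normal -0.392 0.454 -0.800
outer loop
vertex 1.787 -1.727 -4.046
vertex 1.141 -2.482 -4.158
vertex 0.897 -1.695 -3.592
endloop
endfacet
facet normal 0.412 0.480 0.774
outer loop
vertex 1.787 -1.727 -4.046
vertex 0.897 -1.695 -3.592
vertex 1.639 -3.058 -3.142
endloop
endfacet
facet normal -0.391 0.454 -0.800
outer loop
vertex 0.897 -1.695 -3.592
vertex 1.141 -2.482 -4.158
vertex 0.251 -2.45 -3.705
endloop
endfacet
facet normal -0.321 0.135 0.937
outer loop
vertex 0.897 -1.695 -3.592
vertex 0.251 -2.45 -3.705
vertex 1.639 -3.058 -3.142
endloop
endfacet
facet normal -0.391 0.454 -0.801
outer loop
vertex 0.251 -2.45 -3.705
vertex 1.141 -2.482 -4.158
vertex 0.496 -3.237 -4.271
endloop
endfacet
facet normal -0.512 -0.601 0.614
outer loop
vertex 0.251 -2.45 -3.705
vertex 0.496 -3.237 -4.271
vertex 1.639 -3.058 -3.142
endloop
endfacet
facet normal -0.391 0.454 -0.801
outer loop
vertex 0.496 -3.237 -4.271
vertex 1.141 -2.482 -4.158
vertex 1.386 -3.269 -4.724
endloop
endfacet
facet normal 0.029 -0.991 0.128
outer loop
vertex 0.496 -3.237 -4.271
vertex 1.386 -3.269 -4.724
vertex 1.639 -3.058 -3.142
endloop
endfacet
facet normal -0.392 0.454 -0.800
outer loop
vertex 1.386 -3.269 -4.724
vertex 1.141 -2.482 -4.158
vertex 2.032 -2.514 -4.612
endloop
endfacet
facet normal 0.762 -0.647 -0.036
outer loop
vertex 1.386 -3.269 -4.724
vertex 2.032 -2.514 -4.612
vertex 1.639 -3.058 -3.142
endloop
endfacet
facet normal -0.972 0.186 0.145
outer loop
vertex -4.385 -3.016 -1.893
vertex -4.021 -1.692 -1.153
vertex -4.426 -2.437 -2.909
endloop
endfacet
facet normal -0.234 -0.849 -0.474
outer loop
vertex -3.639 -2.588 -3.027
vertex -4.385 -3.016 -1.893
vertex -4.426 -2.437 -2.909
endloop
endfacet
facet normal -0.972 0.186 0.145
outer loop
vertex -4.426 -2.437 -2.909
vertex -4.021 -1.692 -1.153
vertex -4.062 -1.113 -2.169
endloop
endfacet
facet normal -0.035 0.495 -0.868
outer loop
vertex -4.062 -1.113 -2.169
vertex -3.639 -2.588 -3.027
vertex -4.426 -2.437 -2.909
endloop
endfacet
facet normal 0.035 -0.495 0.868
outer loop
vertex -4.385 -3.016 -1.893
vertex -3.234 -1.843 -1.271
vertex -4.021 -1.692 -1.153
endloop
endfacet
facet normal -0.234 -0.849 -0.474
outer loop
vertex -3.598 -3.167 -2.011
vertex -4.385 -3.016 -1.893
vertex -3.639 -2.588 -3.027
endloop
endfacet
facet normal 0.035 -0.495 0.868
outer loop
vertex -3.598 -3.167 -2.011
vertex -3.234 -1.843 -1.271
vertex -4.385 -3.016 -1.893
endloop
endfacet
facet normal 0.234 0.849 0.474
outer loop
vertex -4.021 -1.692 -1.153
vertex -3.234 -1.843 -1.271
vertex -4.062 -1.113 -2.169
endloop
endfacet
facet normal -0.035 0.495 -0.868
outer loop
vertex -3.275 -1.264 -2.287
vertex -3.639 -2.588 -3.027
vertex -4.062 -1.113 -2.169
endloop
endfacet
facet normal 0.234 0.849 0.474
outer loop
vertex -4.062 -1.113 -2.169
vertex -3.234 -1.843 -1.271
vertex -3.275 -1.264 -2.287
endloop
endfacet
facet normal 0.972 -0.186 -0.145
outer loop
vertex -3.275 -1.264 -2.287
vertex -3.598 -3.167 -2.011
vertex -3.639 -2.588 -3.027
endloop
endfacet
facet normal 0.972 -0.186 -0.145
outer loop
vertex -3.234 -1.843 -1.271
vertex -3.598 -3.167 -2.011
vertex -3.275 -1.264 -2.287
endloop
endfacet
facet normal -0.178 0.214 -0.961
outer loop
vertex -3.084 -3.459 -0.316
vertex -3.587 -2.943 -0.108
vertex -2.868 -2.75 -0.198
endloop
endfacet
facet normal 0.900 -0.323 0.292
outer loop
vertex -3.084 -3.459 -0.316
vertex -2.868 -2.75 -0.198
vertex -3.393 -3.177 0.948
endloop
endfacet
facet normal -0.177 0.213 -0.961
outer loop
vertex -2.868 -2.75 -0.198
vertex -3.587 -2.943 -0.108
vertex -3.371 -2.234 0.009
endloop
endfacet
facet normal 0.710 0.489 0.507
outer loop
vertex -2.868 -2.75 -0.198
vertex -3.371 -2.234 0.009
vertex -3.393 -3.177 0.948
endloop
endfacet
facet normal -0.177 0.213 -0.961
outer loop
vertex -3.371 -2.234 0.009
vertex -3.587 -2.943 -0.108
vertex -4.091 -2.427 0.099
endloop
endfacet
facet normal -0.101 0.703 0.704
outer loop
vertex -3.371 -2.234 0.009
vertex -4.091 -2.427 0.099
vertex -3.393 -3.177 0.948
endloop
endfacet
facet normal -0.176 0.214 -0.961
outer loop
vertex -4.091 -2.427 0.099
vertex -3.587 -2.943 -0.108
vertex -4.307 -3.135 -0.019
endloop
endfacet
facet normal -0.720 0.106 0.685
outer loop
vertex -4.091 -2.427 0.099
vertex -4.307 -3.135 -0.019
vertex -3.393 -3.177 0.948
endloop
endfacet
facet normal -0.176 0.214 -0.961
outer loop
vertex -4.307 -3.135 -0.019
vertex -3.587 -2.943 -0.108
vertex -3.803 -3.651 -0.226
endloop
endfacet
facet normal -0.530 -0.706 0.470
outer loop
vertex -4.307 -3.135 -0.019
vertex -3.803 -3.651 -0.226
vertex -3.393 -3.177 0.948
endloop
endfacet
facet normal -0.177 0.214 -0.961
outer loop
vertex -3.803 -3.651 -0.226
vertex -3.587 -2.943 -0.108
vertex -3.084 -3.459 -0.316
endloop
endfacet
facet normal 0.280 -0.920 0.274
outer loop
vertex -3.803 -3.651 -0.226
vertex -3.084 -3.459 -0.316
vertex -3.393 -3.177 0.948
endloop
endfacet

endsolid


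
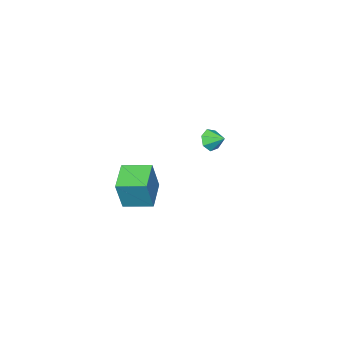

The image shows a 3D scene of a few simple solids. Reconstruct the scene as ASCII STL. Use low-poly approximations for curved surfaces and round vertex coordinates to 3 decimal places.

solid 
facet normal -0.806 -0.528 0.267
outer loop
vertex 3.722 -3.591 -0.215
vertex 2.803 -2.063 0.031
vertex 3.094 -3.647 -2.218
endloop
endfacet
facet normal 0.511 -0.849 -0.136
outer loop
vertex 4.697 -2.597 -2.751
vertex 3.722 -3.591 -0.215
vertex 3.094 -3.647 -2.218
endloop
endfacet
facet normal -0.806 -0.528 0.268
outer loop
vertex 3.094 -3.647 -2.218
vertex 2.803 -2.063 0.031
vertex 2.174 -2.12 -1.972
endloop
endfacet
facet normal -0.300 -0.027 -0.954
outer loop
vertex 2.174 -2.12 -1.972
vertex 4.697 -2.597 -2.751
vertex 3.094 -3.647 -2.218
endloop
endfacet
facet normal 0.300 0.027 0.954
outer loop
vertex 3.722 -3.591 -0.215
vertex 4.406 -1.013 -0.502
vertex 2.803 -2.063 0.031
endloop
endfacet
facet normal 0.511 -0.849 -0.136
outer loop
vertex 5.326 -2.54 -0.748
vertex 3.722 -3.591 -0.215
vertex 4.697 -2.597 -2.751
endloop
endfacet
facet normal 0.299 0.027 0.954
outer loop
vertex 5.326 -2.54 -0.748
vertex 4.406 -1.013 -0.502
vertex 3.722 -3.591 -0.215
endloop
endfacet
facet normal -0.511 0.849 0.136
outer loop
vertex 2.803 -2.063 0.031
vertex 4.406 -1.013 -0.502
vertex 2.174 -2.12 -1.972
endloop
endfacet
facet normal -0.299 -0.027 -0.954
outer loop
vertex 3.778 -1.069 -2.505
vertex 4.697 -2.597 -2.751
vertex 2.174 -2.12 -1.972
endloop
endfacet
facet normal -0.511 0.849 0.136
outer loop
vertex 2.174 -2.12 -1.972
vertex 4.406 -1.013 -0.502
vertex 3.778 -1.069 -2.505
endloop
endfacet
facet normal 0.806 0.528 -0.268
outer loop
vertex 3.778 -1.069 -2.505
vertex 5.326 -2.54 -0.748
vertex 4.697 -2.597 -2.751
endloop
endfacet
facet normal 0.806 0.529 -0.267
outer loop
vertex 4.406 -1.013 -0.502
vertex 5.326 -2.54 -0.748
vertex 3.778 -1.069 -2.505
endloop
endfacet
facet normal 0.079 -0.893 -0.443
outer loop
vertex -3.103 -2.835 -1.939
vertex -3.536 -3.185 -1.31
vertex -3.827 -2.856 -2.026
endloop
endfacet
facet normal 0.034 0.870 -0.493
outer loop
vertex -3.103 -2.835 -1.939
vertex -3.827 -2.856 -2.026
vertex -3.624 -2.175 -0.81
endloop
endfacet
facet normal 0.078 -0.894 -0.442
outer loop
vertex -3.827 -2.856 -2.026
vertex -3.536 -3.185 -1.31
vertex -4.331 -3.124 -1.573
endloop
endfacet
facet normal -0.640 0.711 -0.291
outer loop
vertex -3.827 -2.856 -2.026
vertex -4.331 -3.124 -1.573
vertex -3.624 -2.175 -0.81
endloop
endfacet
facet normal 0.078 -0.893 -0.443
outer loop
vertex -4.331 -3.124 -1.573
vertex -3.536 -3.185 -1.31
vertex -4.236 -3.438 -0.923
endloop
endfacet
facet normal -0.865 0.391 0.315
outer loop
vertex -4.331 -3.124 -1.573
vertex -4.236 -3.438 -0.923
vertex -3.624 -2.175 -0.81
endloop
endfacet
facet normal 0.079 -0.894 -0.442
outer loop
vertex -4.236 -3.438 -0.923
vertex -3.536 -3.185 -1.31
vertex -3.614 -3.561 -0.563
endloop
endfacet
facet normal -0.473 0.151 0.868
outer loop
vertex -4.236 -3.438 -0.923
vertex -3.614 -3.561 -0.563
vertex -3.624 -2.175 -0.81
endloop
endfacet
facet normal 0.078 -0.894 -0.442
outer loop
vertex -3.614 -3.561 -0.563
vertex -3.536 -3.185 -1.31
vertex -2.933 -3.401 -0.766
endloop
endfacet
facet normal 0.244 0.172 0.954
outer loop
vertex -3.614 -3.561 -0.563
vertex -2.933 -3.401 -0.766
vertex -3.624 -2.175 -0.81
endloop
endfacet
facet normal 0.078 -0.894 -0.442
outer loop
vertex -2.933 -3.401 -0.766
vertex -3.536 -3.185 -1.31
vertex -2.705 -3.078 -1.379
endloop
endfacet
facet normal 0.743 0.437 0.507
outer loop
vertex -2.933 -3.401 -0.766
vertex -2.705 -3.078 -1.379
vertex -3.624 -2.175 -0.81
endloop
endfacet
facet normal 0.078 -0.893 -0.443
outer loop
vertex -2.705 -3.078 -1.379
vertex -3.536 -3.185 -1.31
vertex -3.103 -2.835 -1.939
endloop
endfacet
facet normal 0.650 0.748 -0.137
outer loop
vertex -2.705 -3.078 -1.379
vertex -3.103 -2.835 -1.939
vertex -3.624 -2.175 -0.81
endloop
endfacet

endsolid


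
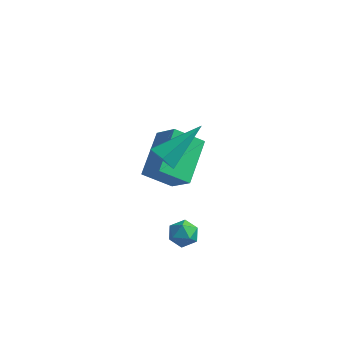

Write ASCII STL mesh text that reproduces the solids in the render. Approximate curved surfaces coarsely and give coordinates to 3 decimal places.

solid 
facet normal -0.733 -0.368 0.572
outer loop
vertex -3.274 -0.023 -0.418
vertex -3.45 1.815 0.539
vertex -4.205 0.375 -1.355
endloop
endfacet
facet normal 0.085 -0.884 -0.460
outer loop
vertex -3.15 0.905 -2.179
vertex -3.274 -0.023 -0.418
vertex -4.205 0.375 -1.355
endloop
endfacet
facet normal -0.733 -0.368 0.572
outer loop
vertex -4.205 0.375 -1.355
vertex -3.45 1.815 0.539
vertex -4.382 2.214 -0.399
endloop
endfacet
facet normal -0.675 0.288 -0.679
outer loop
vertex -4.382 2.214 -0.399
vertex -3.15 0.905 -2.179
vertex -4.205 0.375 -1.355
endloop
endfacet
facet normal 0.675 -0.289 0.679
outer loop
vertex -3.274 -0.023 -0.418
vertex -2.395 2.345 -0.285
vertex -3.45 1.815 0.539
endloop
endfacet
facet normal 0.084 -0.884 -0.460
outer loop
vertex -2.218 0.506 -1.241
vertex -3.274 -0.023 -0.418
vertex -3.15 0.905 -2.179
endloop
endfacet
facet normal 0.674 -0.288 0.680
outer loop
vertex -2.218 0.506 -1.241
vertex -2.395 2.345 -0.285
vertex -3.274 -0.023 -0.418
endloop
endfacet
facet normal -0.085 0.884 0.460
outer loop
vertex -3.45 1.815 0.539
vertex -2.395 2.345 -0.285
vertex -4.382 2.214 -0.399
endloop
endfacet
facet normal -0.674 0.289 -0.679
outer loop
vertex -3.326 2.743 -1.222
vertex -3.15 0.905 -2.179
vertex -4.382 2.214 -0.399
endloop
endfacet
facet normal -0.085 0.884 0.460
outer loop
vertex -4.382 2.214 -0.399
vertex -2.395 2.345 -0.285
vertex -3.326 2.743 -1.222
endloop
endfacet
facet normal 0.733 0.368 -0.572
outer loop
vertex -3.326 2.743 -1.222
vertex -2.218 0.506 -1.241
vertex -3.15 0.905 -2.179
endloop
endfacet
facet normal 0.733 0.368 -0.572
outer loop
vertex -2.395 2.345 -0.285
vertex -2.218 0.506 -1.241
vertex -3.326 2.743 -1.222
endloop
endfacet
facet normal -0.472 -0.683 -0.557
outer loop
vertex -1.822 -1.914 1.954
vertex -2.419 -1.583 2.054
vertex -2.02 -1.419 1.515
endloop
endfacet
facet normal 0.933 0.058 -0.355
outer loop
vertex -1.822 -1.914 1.954
vertex -2.02 -1.419 1.515
vertex -1.461 -0.197 3.186
endloop
endfacet
facet normal -0.473 -0.682 -0.558
outer loop
vertex -2.02 -1.419 1.515
vertex -2.419 -1.583 2.054
vertex -2.617 -1.088 1.616
endloop
endfacet
facet normal 0.294 0.722 -0.626
outer loop
vertex -2.02 -1.419 1.515
vertex -2.617 -1.088 1.616
vertex -1.461 -0.197 3.186
endloop
endfacet
facet normal -0.472 -0.683 -0.558
outer loop
vertex -2.617 -1.088 1.616
vertex -2.419 -1.583 2.054
vertex -3.016 -1.252 2.154
endloop
endfacet
facet normal -0.505 0.856 -0.114
outer loop
vertex -2.617 -1.088 1.616
vertex -3.016 -1.252 2.154
vertex -1.461 -0.197 3.186
endloop
endfacet
facet normal -0.472 -0.683 -0.557
outer loop
vertex -3.016 -1.252 2.154
vertex -2.419 -1.583 2.054
vertex -2.818 -1.747 2.593
endloop
endfacet
facet normal -0.667 0.327 0.670
outer loop
vertex -3.016 -1.252 2.154
vertex -2.818 -1.747 2.593
vertex -1.461 -0.197 3.186
endloop
endfacet
facet normal -0.473 -0.682 -0.558
outer loop
vertex -2.818 -1.747 2.593
vertex -2.419 -1.583 2.054
vertex -2.221 -2.078 2.492
endloop
endfacet
facet normal -0.027 -0.336 0.941
outer loop
vertex -2.818 -1.747 2.593
vertex -2.221 -2.078 2.492
vertex -1.461 -0.197 3.186
endloop
endfacet
facet normal -0.472 -0.683 -0.558
outer loop
vertex -2.221 -2.078 2.492
vertex -2.419 -1.583 2.054
vertex -1.822 -1.914 1.954
endloop
endfacet
facet normal 0.771 -0.470 0.429
outer loop
vertex -2.221 -2.078 2.492
vertex -1.822 -1.914 1.954
vertex -1.461 -0.197 3.186
endloop
endfacet
facet normal -0.259 0.965 -0.047
outer loop
vertex -0.76 -2.464 -0.803
vertex -1.369 -2.629 -0.827
vertex -1.091 -2.527 -0.269
endloop
endfacet
facet normal 0.348 0.881 0.320
outer loop
vertex -0.76 -2.464 -0.803
vertex -1.091 -2.527 -0.269
vertex -0.501 -2.748 -0.302
endloop
endfacet
facet normal 0.821 0.560 -0.107
outer loop
vertex -0.76 -2.464 -0.803
vertex -0.501 -2.748 -0.302
vertex -0.414 -2.986 -0.879
endloop
endfacet
facet normal 0.508 0.444 -0.738
outer loop
vertex -0.76 -2.464 -0.803
vertex -0.414 -2.986 -0.879
vertex -0.95 -2.913 -1.204
endloop
endfacet
facet normal -0.160 0.694 -0.701
outer loop
vertex -0.76 -2.464 -0.803
vertex -0.95 -2.913 -1.204
vertex -1.369 -2.629 -0.827
endloop
endfacet
facet normal 0.216 0.447 0.868
outer loop
vertex -0.501 -2.748 -0.302
vertex -1.091 -2.527 -0.269
vertex -0.95 -3.087 -0.016
endloop
endfacet
facet normal -0.766 0.581 0.276
outer loop
vertex -1.091 -2.527 -0.269
vertex -1.369 -2.629 -0.827
vertex -1.486 -3.014 -0.341
endloop
endfacet
facet normal -0.606 0.143 -0.782
outer loop
vertex -1.369 -2.629 -0.827
vertex -0.95 -2.913 -1.204
vertex -1.399 -3.252 -0.918
endloop
endfacet
facet normal 0.474 -0.260 -0.841
outer loop
vertex -0.95 -2.913 -1.204
vertex -0.414 -2.986 -0.879
vertex -0.809 -3.473 -0.951
endloop
endfacet
facet normal 0.981 -0.073 0.178
outer loop
vertex -0.414 -2.986 -0.879
vertex -0.501 -2.748 -0.302
vertex -0.531 -3.371 -0.393
endloop
endfacet
facet normal -0.508 -0.444 0.738
outer loop
vertex -1.14 -3.536 -0.417
vertex -0.95 -3.087 -0.016
vertex -1.486 -3.014 -0.341
endloop
endfacet
facet normal -0.821 -0.560 0.107
outer loop
vertex -1.14 -3.536 -0.417
vertex -1.486 -3.014 -0.341
vertex -1.399 -3.252 -0.918
endloop
endfacet
facet normal -0.348 -0.881 -0.320
outer loop
vertex -1.14 -3.536 -0.417
vertex -1.399 -3.252 -0.918
vertex -0.809 -3.473 -0.951
endloop
endfacet
facet normal 0.259 -0.965 0.047
outer loop
vertex -1.14 -3.536 -0.417
vertex -0.809 -3.473 -0.951
vertex -0.531 -3.371 -0.393
endloop
endfacet
facet normal 0.160 -0.694 0.701
outer loop
vertex -1.14 -3.536 -0.417
vertex -0.531 -3.371 -0.393
vertex -0.95 -3.087 -0.016
endloop
endfacet
facet normal -0.474 0.260 0.841
outer loop
vertex -1.486 -3.014 -0.341
vertex -0.95 -3.087 -0.016
vertex -1.091 -2.527 -0.269
endloop
endfacet
facet normal -0.981 0.073 -0.178
outer loop
vertex -1.399 -3.252 -0.918
vertex -1.486 -3.014 -0.341
vertex -1.369 -2.629 -0.827
endloop
endfacet
facet normal -0.216 -0.447 -0.868
outer loop
vertex -0.809 -3.473 -0.951
vertex -1.399 -3.252 -0.918
vertex -0.95 -2.913 -1.204
endloop
endfacet
facet normal 0.766 -0.581 -0.276
outer loop
vertex -0.531 -3.371 -0.393
vertex -0.809 -3.473 -0.951
vertex -0.414 -2.986 -0.879
endloop
endfacet
facet normal 0.606 -0.143 0.782
outer loop
vertex -0.95 -3.087 -0.016
vertex -0.531 -3.371 -0.393
vertex -0.501 -2.748 -0.302
endloop
endfacet

endsolid


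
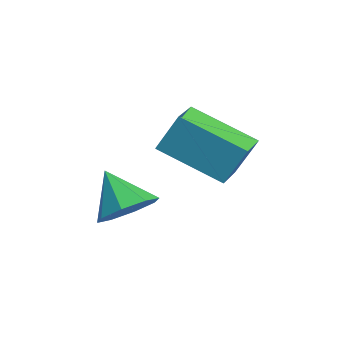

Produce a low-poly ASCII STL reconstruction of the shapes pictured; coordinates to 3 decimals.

solid 
facet normal -0.531 -0.731 0.428
outer loop
vertex 3.292 1.645 2.838
vertex 2.394 2.206 2.682
vertex 3.136 1.065 1.652
endloop
endfacet
facet normal 0.839 -0.524 0.146
outer loop
vertex 4.246 2.594 0.758
vertex 3.292 1.645 2.838
vertex 3.136 1.065 1.652
endloop
endfacet
facet normal -0.531 -0.731 0.428
outer loop
vertex 3.136 1.065 1.652
vertex 2.394 2.206 2.682
vertex 2.238 1.626 1.496
endloop
endfacet
facet normal -0.118 -0.436 -0.892
outer loop
vertex 2.238 1.626 1.496
vertex 4.246 2.594 0.758
vertex 3.136 1.065 1.652
endloop
endfacet
facet normal 0.118 0.436 0.892
outer loop
vertex 3.292 1.645 2.838
vertex 3.504 3.735 1.788
vertex 2.394 2.206 2.682
endloop
endfacet
facet normal 0.839 -0.524 0.146
outer loop
vertex 4.402 3.174 1.944
vertex 3.292 1.645 2.838
vertex 4.246 2.594 0.758
endloop
endfacet
facet normal 0.118 0.436 0.892
outer loop
vertex 4.402 3.174 1.944
vertex 3.504 3.735 1.788
vertex 3.292 1.645 2.838
endloop
endfacet
facet normal -0.839 0.524 -0.146
outer loop
vertex 2.394 2.206 2.682
vertex 3.504 3.735 1.788
vertex 2.238 1.626 1.496
endloop
endfacet
facet normal -0.118 -0.436 -0.892
outer loop
vertex 3.348 3.155 0.602
vertex 4.246 2.594 0.758
vertex 2.238 1.626 1.496
endloop
endfacet
facet normal -0.839 0.524 -0.146
outer loop
vertex 2.238 1.626 1.496
vertex 3.504 3.735 1.788
vertex 3.348 3.155 0.602
endloop
endfacet
facet normal 0.531 0.731 -0.428
outer loop
vertex 3.348 3.155 0.602
vertex 4.402 3.174 1.944
vertex 4.246 2.594 0.758
endloop
endfacet
facet normal 0.531 0.731 -0.428
outer loop
vertex 3.504 3.735 1.788
vertex 4.402 3.174 1.944
vertex 3.348 3.155 0.602
endloop
endfacet
facet normal 0.642 0.285 -0.712
outer loop
vertex 4.456 -0.128 0.304
vertex 3.772 0.195 -0.183
vertex 4.32 0.532 0.446
endloop
endfacet
facet normal 0.321 -0.135 0.937
outer loop
vertex 4.456 -0.128 0.304
vertex 4.32 0.532 0.446
vertex 2.848 -0.215 0.843
endloop
endfacet
facet normal 0.642 0.285 -0.712
outer loop
vertex 4.32 0.532 0.446
vertex 3.772 0.195 -0.183
vertex 3.863 0.995 0.219
endloop
endfacet
facet normal 0.012 0.450 0.893
outer loop
vertex 4.32 0.532 0.446
vertex 3.863 0.995 0.219
vertex 2.848 -0.215 0.843
endloop
endfacet
facet normal 0.642 0.285 -0.712
outer loop
vertex 3.863 0.995 0.219
vertex 3.772 0.195 -0.183
vertex 3.353 0.989 -0.243
endloop
endfacet
facet normal -0.492 0.688 0.534
outer loop
vertex 3.863 0.995 0.219
vertex 3.353 0.989 -0.243
vertex 2.848 -0.215 0.843
endloop
endfacet
facet normal 0.642 0.285 -0.712
outer loop
vertex 3.353 0.989 -0.243
vertex 3.772 0.195 -0.183
vertex 3.088 0.518 -0.67
endloop
endfacet
facet normal -0.895 0.440 0.071
outer loop
vertex 3.353 0.989 -0.243
vertex 3.088 0.518 -0.67
vertex 2.848 -0.215 0.843
endloop
endfacet
facet normal 0.642 0.284 -0.712
outer loop
vertex 3.088 0.518 -0.67
vertex 3.772 0.195 -0.183
vertex 3.223 -0.142 -0.812
endloop
endfacet
facet normal -0.963 -0.149 -0.225
outer loop
vertex 3.088 0.518 -0.67
vertex 3.223 -0.142 -0.812
vertex 2.848 -0.215 0.843
endloop
endfacet
facet normal 0.642 0.284 -0.712
outer loop
vertex 3.223 -0.142 -0.812
vertex 3.772 0.195 -0.183
vertex 3.68 -0.605 -0.585
endloop
endfacet
facet normal -0.654 -0.734 -0.181
outer loop
vertex 3.223 -0.142 -0.812
vertex 3.68 -0.605 -0.585
vertex 2.848 -0.215 0.843
endloop
endfacet
facet normal 0.641 0.284 -0.713
outer loop
vertex 3.68 -0.605 -0.585
vertex 3.772 0.195 -0.183
vertex 4.191 -0.599 -0.123
endloop
endfacet
facet normal -0.150 -0.973 0.178
outer loop
vertex 3.68 -0.605 -0.585
vertex 4.191 -0.599 -0.123
vertex 2.848 -0.215 0.843
endloop
endfacet
facet normal 0.642 0.285 -0.712
outer loop
vertex 4.191 -0.599 -0.123
vertex 3.772 0.195 -0.183
vertex 4.456 -0.128 0.304
endloop
endfacet
facet normal 0.254 -0.724 0.641
outer loop
vertex 4.191 -0.599 -0.123
vertex 4.456 -0.128 0.304
vertex 2.848 -0.215 0.843
endloop
endfacet

endsolid


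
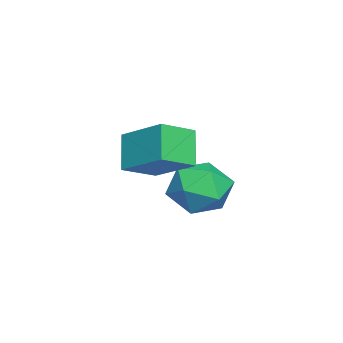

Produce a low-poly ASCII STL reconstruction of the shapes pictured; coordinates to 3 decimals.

solid 
facet normal -0.088 -0.050 0.995
outer loop
vertex 1.361 3.744 -1.472
vertex 0.473 3.502 -1.563
vertex 1.13 2.851 -1.537
endloop
endfacet
facet normal 0.576 -0.207 0.791
outer loop
vertex 1.361 3.744 -1.472
vertex 1.13 2.851 -1.537
vertex 1.869 3.171 -1.992
endloop
endfacet
facet normal 0.833 0.351 0.427
outer loop
vertex 1.361 3.744 -1.472
vertex 1.869 3.171 -1.992
vertex 1.669 4.021 -2.3
endloop
endfacet
facet normal 0.327 0.853 0.407
outer loop
vertex 1.361 3.744 -1.472
vertex 1.669 4.021 -2.3
vertex 0.806 4.225 -2.035
endloop
endfacet
facet normal -0.243 0.606 0.757
outer loop
vertex 1.361 3.744 -1.472
vertex 0.806 4.225 -2.035
vertex 0.473 3.502 -1.563
endloop
endfacet
facet normal 0.544 -0.764 0.346
outer loop
vertex 1.869 3.171 -1.992
vertex 1.13 2.851 -1.537
vertex 1.294 2.575 -2.405
endloop
endfacet
facet normal -0.531 -0.509 0.677
outer loop
vertex 1.13 2.851 -1.537
vertex 0.473 3.502 -1.563
vertex 0.431 2.779 -2.14
endloop
endfacet
facet normal -0.781 0.551 0.293
outer loop
vertex 0.473 3.502 -1.563
vertex 0.806 4.225 -2.035
vertex 0.231 3.629 -2.448
endloop
endfacet
facet normal 0.140 0.951 -0.276
outer loop
vertex 0.806 4.225 -2.035
vertex 1.669 4.021 -2.3
vertex 0.97 3.949 -2.903
endloop
endfacet
facet normal 0.960 0.138 -0.243
outer loop
vertex 1.669 4.021 -2.3
vertex 1.869 3.171 -1.992
vertex 1.627 3.298 -2.877
endloop
endfacet
facet normal -0.327 -0.853 -0.407
outer loop
vertex 0.739 3.056 -2.968
vertex 1.294 2.575 -2.405
vertex 0.431 2.779 -2.14
endloop
endfacet
facet normal -0.833 -0.351 -0.427
outer loop
vertex 0.739 3.056 -2.968
vertex 0.431 2.779 -2.14
vertex 0.231 3.629 -2.448
endloop
endfacet
facet normal -0.576 0.207 -0.791
outer loop
vertex 0.739 3.056 -2.968
vertex 0.231 3.629 -2.448
vertex 0.97 3.949 -2.903
endloop
endfacet
facet normal 0.088 0.050 -0.995
outer loop
vertex 0.739 3.056 -2.968
vertex 0.97 3.949 -2.903
vertex 1.627 3.298 -2.877
endloop
endfacet
facet normal 0.243 -0.606 -0.757
outer loop
vertex 0.739 3.056 -2.968
vertex 1.627 3.298 -2.877
vertex 1.294 2.575 -2.405
endloop
endfacet
facet normal -0.140 -0.951 0.276
outer loop
vertex 0.431 2.779 -2.14
vertex 1.294 2.575 -2.405
vertex 1.13 2.851 -1.537
endloop
endfacet
facet normal -0.960 -0.138 0.243
outer loop
vertex 0.231 3.629 -2.448
vertex 0.431 2.779 -2.14
vertex 0.473 3.502 -1.563
endloop
endfacet
facet normal -0.544 0.764 -0.346
outer loop
vertex 0.97 3.949 -2.903
vertex 0.231 3.629 -2.448
vertex 0.806 4.225 -2.035
endloop
endfacet
facet normal 0.531 0.509 -0.677
outer loop
vertex 1.627 3.298 -2.877
vertex 0.97 3.949 -2.903
vertex 1.669 4.021 -2.3
endloop
endfacet
facet normal 0.781 -0.551 -0.293
outer loop
vertex 1.294 2.575 -2.405
vertex 1.627 3.298 -2.877
vertex 1.869 3.171 -1.992
endloop
endfacet
facet normal -0.595 -0.144 0.791
outer loop
vertex 2.98 1.915 0.197
vertex 3.61 3.031 0.875
vertex 2.27 2.568 -0.218
endloop
endfacet
facet normal -0.434 -0.770 -0.468
outer loop
vertex 2.93 2.729 -1.095
vertex 2.98 1.915 0.197
vertex 2.27 2.568 -0.218
endloop
endfacet
facet normal -0.595 -0.145 0.791
outer loop
vertex 2.27 2.568 -0.218
vertex 3.61 3.031 0.875
vertex 2.9 3.684 0.461
endloop
endfacet
facet normal -0.676 0.622 -0.395
outer loop
vertex 2.9 3.684 0.461
vertex 2.93 2.729 -1.095
vertex 2.27 2.568 -0.218
endloop
endfacet
facet normal 0.676 -0.622 0.395
outer loop
vertex 2.98 1.915 0.197
vertex 4.27 3.192 -0.002
vertex 3.61 3.031 0.875
endloop
endfacet
facet normal -0.435 -0.769 -0.468
outer loop
vertex 3.64 2.076 -0.681
vertex 2.98 1.915 0.197
vertex 2.93 2.729 -1.095
endloop
endfacet
facet normal 0.676 -0.622 0.394
outer loop
vertex 3.64 2.076 -0.681
vertex 4.27 3.192 -0.002
vertex 2.98 1.915 0.197
endloop
endfacet
facet normal 0.435 0.769 0.468
outer loop
vertex 3.61 3.031 0.875
vertex 4.27 3.192 -0.002
vertex 2.9 3.684 0.461
endloop
endfacet
facet normal -0.677 0.622 -0.395
outer loop
vertex 3.56 3.845 -0.417
vertex 2.93 2.729 -1.095
vertex 2.9 3.684 0.461
endloop
endfacet
facet normal 0.434 0.770 0.468
outer loop
vertex 2.9 3.684 0.461
vertex 4.27 3.192 -0.002
vertex 3.56 3.845 -0.417
endloop
endfacet
facet normal 0.594 0.145 -0.791
outer loop
vertex 3.56 3.845 -0.417
vertex 3.64 2.076 -0.681
vertex 2.93 2.729 -1.095
endloop
endfacet
facet normal 0.595 0.145 -0.790
outer loop
vertex 4.27 3.192 -0.002
vertex 3.64 2.076 -0.681
vertex 3.56 3.845 -0.417
endloop
endfacet

endsolid


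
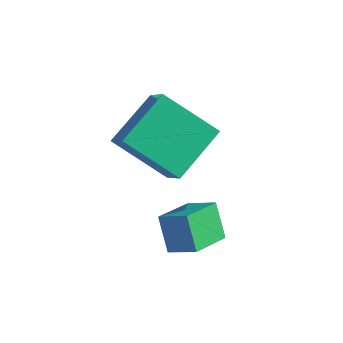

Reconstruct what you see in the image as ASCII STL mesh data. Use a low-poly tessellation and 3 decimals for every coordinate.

solid 
facet normal -0.784 -0.261 0.564
outer loop
vertex -2.662 2.709 0.809
vertex -2.586 4.098 1.557
vertex -3.43 3.203 -0.03
endloop
endfacet
facet normal -0.048 -0.879 -0.474
outer loop
vertex -2.114 3.642 -0.977
vertex -2.662 2.709 0.809
vertex -3.43 3.203 -0.03
endloop
endfacet
facet normal -0.783 -0.262 0.564
outer loop
vertex -3.43 3.203 -0.03
vertex -2.586 4.098 1.557
vertex -3.355 4.592 0.719
endloop
endfacet
facet normal -0.620 0.398 -0.676
outer loop
vertex -3.355 4.592 0.719
vertex -2.114 3.642 -0.977
vertex -3.43 3.203 -0.03
endloop
endfacet
facet normal 0.620 -0.398 0.676
outer loop
vertex -2.662 2.709 0.809
vertex -1.27 4.537 0.61
vertex -2.586 4.098 1.557
endloop
endfacet
facet normal -0.048 -0.879 -0.474
outer loop
vertex -1.345 3.148 -0.139
vertex -2.662 2.709 0.809
vertex -2.114 3.642 -0.977
endloop
endfacet
facet normal 0.620 -0.398 0.676
outer loop
vertex -1.345 3.148 -0.139
vertex -1.27 4.537 0.61
vertex -2.662 2.709 0.809
endloop
endfacet
facet normal 0.048 0.879 0.474
outer loop
vertex -2.586 4.098 1.557
vertex -1.27 4.537 0.61
vertex -3.355 4.592 0.719
endloop
endfacet
facet normal -0.620 0.398 -0.676
outer loop
vertex -2.038 5.031 -0.229
vertex -2.114 3.642 -0.977
vertex -3.355 4.592 0.719
endloop
endfacet
facet normal 0.048 0.879 0.474
outer loop
vertex -3.355 4.592 0.719
vertex -1.27 4.537 0.61
vertex -2.038 5.031 -0.229
endloop
endfacet
facet normal 0.783 0.261 -0.565
outer loop
vertex -2.038 5.031 -0.229
vertex -1.345 3.148 -0.139
vertex -2.114 3.642 -0.977
endloop
endfacet
facet normal 0.784 0.261 -0.563
outer loop
vertex -1.27 4.537 0.61
vertex -1.345 3.148 -0.139
vertex -2.038 5.031 -0.229
endloop
endfacet
facet normal -0.866 -0.148 -0.478
outer loop
vertex -1.455 2.483 -1.133
vertex -1.439 3.554 -1.493
vertex -0.96 2.203 -1.944
endloop
endfacet
facet normal -0.014 -0.948 0.319
outer loop
vertex -0.241 2.326 -1.547
vertex -1.455 2.483 -1.133
vertex -0.96 2.203 -1.944
endloop
endfacet
facet normal -0.866 -0.147 -0.478
outer loop
vertex -0.96 2.203 -1.944
vertex -1.439 3.554 -1.493
vertex -0.944 3.274 -2.303
endloop
endfacet
facet normal 0.500 -0.282 -0.819
outer loop
vertex -0.944 3.274 -2.303
vertex -0.241 2.326 -1.547
vertex -0.96 2.203 -1.944
endloop
endfacet
facet normal -0.500 0.283 0.818
outer loop
vertex -1.455 2.483 -1.133
vertex -0.72 3.677 -1.096
vertex -1.439 3.554 -1.493
endloop
endfacet
facet normal -0.014 -0.948 0.319
outer loop
vertex -0.736 2.606 -0.737
vertex -1.455 2.483 -1.133
vertex -0.241 2.326 -1.547
endloop
endfacet
facet normal -0.499 0.282 0.819
outer loop
vertex -0.736 2.606 -0.737
vertex -0.72 3.677 -1.096
vertex -1.455 2.483 -1.133
endloop
endfacet
facet normal 0.014 0.948 -0.319
outer loop
vertex -1.439 3.554 -1.493
vertex -0.72 3.677 -1.096
vertex -0.944 3.274 -2.303
endloop
endfacet
facet normal 0.499 -0.283 -0.819
outer loop
vertex -0.225 3.397 -1.907
vertex -0.241 2.326 -1.547
vertex -0.944 3.274 -2.303
endloop
endfacet
facet normal 0.014 0.948 -0.319
outer loop
vertex -0.944 3.274 -2.303
vertex -0.72 3.677 -1.096
vertex -0.225 3.397 -1.907
endloop
endfacet
facet normal 0.866 0.148 0.478
outer loop
vertex -0.225 3.397 -1.907
vertex -0.736 2.606 -0.737
vertex -0.241 2.326 -1.547
endloop
endfacet
facet normal 0.866 0.147 0.478
outer loop
vertex -0.72 3.677 -1.096
vertex -0.736 2.606 -0.737
vertex -0.225 3.397 -1.907
endloop
endfacet

endsolid


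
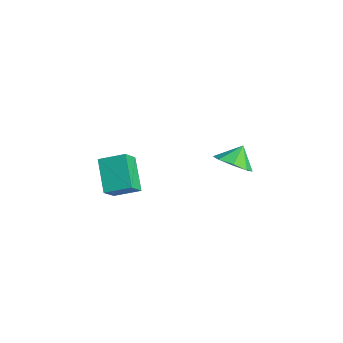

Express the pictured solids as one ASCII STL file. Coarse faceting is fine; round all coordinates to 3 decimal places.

solid 
facet normal -0.739 0.158 0.656
outer loop
vertex -2.331 -4.607 2.234
vertex -1.72 -3.586 2.677
vertex -2.889 -3.931 1.443
endloop
endfacet
facet normal -0.481 -0.805 -0.348
outer loop
vertex -1.56 -4.214 0.263
vertex -2.331 -4.607 2.234
vertex -2.889 -3.931 1.443
endloop
endfacet
facet normal -0.739 0.158 0.656
outer loop
vertex -2.889 -3.931 1.443
vertex -1.72 -3.586 2.677
vertex -2.278 -2.91 1.886
endloop
endfacet
facet normal -0.472 0.573 -0.670
outer loop
vertex -2.278 -2.91 1.886
vertex -1.56 -4.214 0.263
vertex -2.889 -3.931 1.443
endloop
endfacet
facet normal 0.472 -0.573 0.670
outer loop
vertex -2.331 -4.607 2.234
vertex -0.391 -3.869 1.497
vertex -1.72 -3.586 2.677
endloop
endfacet
facet normal -0.481 -0.805 -0.348
outer loop
vertex -1.002 -4.89 1.054
vertex -2.331 -4.607 2.234
vertex -1.56 -4.214 0.263
endloop
endfacet
facet normal 0.472 -0.573 0.670
outer loop
vertex -1.002 -4.89 1.054
vertex -0.391 -3.869 1.497
vertex -2.331 -4.607 2.234
endloop
endfacet
facet normal 0.481 0.805 0.348
outer loop
vertex -1.72 -3.586 2.677
vertex -0.391 -3.869 1.497
vertex -2.278 -2.91 1.886
endloop
endfacet
facet normal -0.472 0.573 -0.670
outer loop
vertex -0.949 -3.193 0.706
vertex -1.56 -4.214 0.263
vertex -2.278 -2.91 1.886
endloop
endfacet
facet normal 0.481 0.805 0.348
outer loop
vertex -2.278 -2.91 1.886
vertex -0.391 -3.869 1.497
vertex -0.949 -3.193 0.706
endloop
endfacet
facet normal 0.739 -0.158 -0.656
outer loop
vertex -0.949 -3.193 0.706
vertex -1.002 -4.89 1.054
vertex -1.56 -4.214 0.263
endloop
endfacet
facet normal 0.739 -0.158 -0.656
outer loop
vertex -0.391 -3.869 1.497
vertex -1.002 -4.89 1.054
vertex -0.949 -3.193 0.706
endloop
endfacet
facet normal 0.251 -0.577 -0.777
outer loop
vertex -1.227 1.245 0.825
vertex -1.962 1.602 0.323
vertex -1.041 1.843 0.441
endloop
endfacet
facet normal 0.570 0.311 0.760
outer loop
vertex -1.227 1.245 0.825
vertex -1.041 1.843 0.441
vertex -2.238 2.238 1.177
endloop
endfacet
facet normal 0.251 -0.578 -0.777
outer loop
vertex -1.041 1.843 0.441
vertex -1.962 1.602 0.323
vertex -1.394 2.3 -0.013
endloop
endfacet
facet normal 0.497 0.774 0.393
outer loop
vertex -1.041 1.843 0.441
vertex -1.394 2.3 -0.013
vertex -2.238 2.238 1.177
endloop
endfacet
facet normal 0.250 -0.578 -0.777
outer loop
vertex -1.394 2.3 -0.013
vertex -1.962 1.602 0.323
vertex -2.081 2.348 -0.27
endloop
endfacet
facet normal 0.040 0.996 0.080
outer loop
vertex -1.394 2.3 -0.013
vertex -2.081 2.348 -0.27
vertex -2.238 2.238 1.177
endloop
endfacet
facet normal 0.251 -0.578 -0.777
outer loop
vertex -2.081 2.348 -0.27
vertex -1.962 1.602 0.323
vertex -2.698 1.959 -0.18
endloop
endfacet
facet normal -0.533 0.846 0.007
outer loop
vertex -2.081 2.348 -0.27
vertex -2.698 1.959 -0.18
vertex -2.238 2.238 1.177
endloop
endfacet
facet normal 0.250 -0.579 -0.776
outer loop
vertex -2.698 1.959 -0.18
vertex -1.962 1.602 0.323
vertex -2.884 1.362 0.205
endloop
endfacet
facet normal -0.885 0.414 0.215
outer loop
vertex -2.698 1.959 -0.18
vertex -2.884 1.362 0.205
vertex -2.238 2.238 1.177
endloop
endfacet
facet normal 0.250 -0.577 -0.777
outer loop
vertex -2.884 1.362 0.205
vertex -1.962 1.602 0.323
vertex -2.53 0.905 0.658
endloop
endfacet
facet normal -0.811 -0.050 0.583
outer loop
vertex -2.884 1.362 0.205
vertex -2.53 0.905 0.658
vertex -2.238 2.238 1.177
endloop
endfacet
facet normal 0.252 -0.578 -0.776
outer loop
vertex -2.53 0.905 0.658
vertex -1.962 1.602 0.323
vertex -1.844 0.857 0.916
endloop
endfacet
facet normal -0.355 -0.270 0.895
outer loop
vertex -2.53 0.905 0.658
vertex -1.844 0.857 0.916
vertex -2.238 2.238 1.177
endloop
endfacet
facet normal 0.249 -0.579 -0.777
outer loop
vertex -1.844 0.857 0.916
vertex -1.962 1.602 0.323
vertex -1.227 1.245 0.825
endloop
endfacet
facet normal 0.219 -0.121 0.968
outer loop
vertex -1.844 0.857 0.916
vertex -1.227 1.245 0.825
vertex -2.238 2.238 1.177
endloop
endfacet

endsolid


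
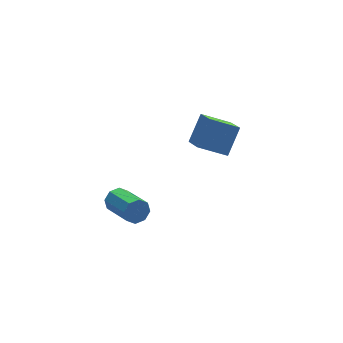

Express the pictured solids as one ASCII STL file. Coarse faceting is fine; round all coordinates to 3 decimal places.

solid 
facet normal -0.106 0.922 -0.373
outer loop
vertex -3.083 -2.068 1.46
vertex -3.324 -2.354 0.821
vertex -3.645 -2.136 1.452
endloop
endfacet
facet normal -0.058 0.368 0.928
outer loop
vertex -3.083 -2.068 1.46
vertex -3.645 -2.136 1.452
vertex -2.855 -4.041 2.257
endloop
endfacet
facet normal -0.058 0.368 0.928
outer loop
vertex -2.855 -4.041 2.257
vertex -3.645 -2.136 1.452
vertex -3.417 -4.109 2.249
endloop
endfacet
facet normal 0.106 -0.922 0.372
outer loop
vertex -2.855 -4.041 2.257
vertex -3.417 -4.109 2.249
vertex -3.096 -4.326 1.619
endloop
endfacet
facet normal -0.106 0.922 -0.373
outer loop
vertex -3.645 -2.136 1.452
vertex -3.324 -2.354 0.821
vertex -4.019 -2.332 1.074
endloop
endfacet
facet normal -0.744 0.175 0.645
outer loop
vertex -3.645 -2.136 1.452
vertex -4.019 -2.332 1.074
vertex -3.417 -4.109 2.249
endloop
endfacet
facet normal -0.744 0.175 0.645
outer loop
vertex -3.417 -4.109 2.249
vertex -4.019 -2.332 1.074
vertex -3.791 -4.305 1.871
endloop
endfacet
facet normal 0.107 -0.922 0.372
outer loop
vertex -3.417 -4.109 2.249
vertex -3.791 -4.305 1.871
vertex -3.096 -4.326 1.619
endloop
endfacet
facet normal -0.106 0.922 -0.372
outer loop
vertex -4.019 -2.332 1.074
vertex -3.324 -2.354 0.821
vertex -3.986 -2.54 0.549
endloop
endfacet
facet normal -0.993 -0.121 -0.015
outer loop
vertex -4.019 -2.332 1.074
vertex -3.986 -2.54 0.549
vertex -3.791 -4.305 1.871
endloop
endfacet
facet normal -0.993 -0.121 -0.015
outer loop
vertex -3.791 -4.305 1.871
vertex -3.986 -2.54 0.549
vertex -3.758 -4.513 1.346
endloop
endfacet
facet normal 0.107 -0.922 0.372
outer loop
vertex -3.791 -4.305 1.871
vertex -3.758 -4.513 1.346
vertex -3.096 -4.326 1.619
endloop
endfacet
facet normal -0.106 0.922 -0.372
outer loop
vertex -3.986 -2.54 0.549
vertex -3.324 -2.354 0.821
vertex -3.565 -2.639 0.183
endloop
endfacet
facet normal -0.661 -0.346 -0.666
outer loop
vertex -3.986 -2.54 0.549
vertex -3.565 -2.639 0.183
vertex -3.758 -4.513 1.346
endloop
endfacet
facet normal -0.661 -0.346 -0.666
outer loop
vertex -3.758 -4.513 1.346
vertex -3.565 -2.639 0.183
vertex -3.337 -4.612 0.98
endloop
endfacet
facet normal 0.107 -0.922 0.372
outer loop
vertex -3.758 -4.513 1.346
vertex -3.337 -4.612 0.98
vertex -3.096 -4.326 1.619
endloop
endfacet
facet normal -0.106 0.922 -0.372
outer loop
vertex -3.565 -2.639 0.183
vertex -3.324 -2.354 0.821
vertex -3.003 -2.571 0.191
endloop
endfacet
facet normal 0.058 -0.368 -0.928
outer loop
vertex -3.565 -2.639 0.183
vertex -3.003 -2.571 0.191
vertex -3.337 -4.612 0.98
endloop
endfacet
facet normal 0.058 -0.368 -0.928
outer loop
vertex -3.337 -4.612 0.98
vertex -3.003 -2.571 0.191
vertex -2.775 -4.544 0.988
endloop
endfacet
facet normal 0.106 -0.922 0.373
outer loop
vertex -3.337 -4.612 0.98
vertex -2.775 -4.544 0.988
vertex -3.096 -4.326 1.619
endloop
endfacet
facet normal -0.107 0.922 -0.372
outer loop
vertex -3.003 -2.571 0.191
vertex -3.324 -2.354 0.821
vertex -2.629 -2.375 0.569
endloop
endfacet
facet normal 0.744 -0.175 -0.645
outer loop
vertex -3.003 -2.571 0.191
vertex -2.629 -2.375 0.569
vertex -2.775 -4.544 0.988
endloop
endfacet
facet normal 0.744 -0.175 -0.645
outer loop
vertex -2.775 -4.544 0.988
vertex -2.629 -2.375 0.569
vertex -2.401 -4.348 1.366
endloop
endfacet
facet normal 0.106 -0.922 0.373
outer loop
vertex -2.775 -4.544 0.988
vertex -2.401 -4.348 1.366
vertex -3.096 -4.326 1.619
endloop
endfacet
facet normal -0.107 0.922 -0.372
outer loop
vertex -2.629 -2.375 0.569
vertex -3.324 -2.354 0.821
vertex -2.662 -2.167 1.094
endloop
endfacet
facet normal 0.993 0.121 0.015
outer loop
vertex -2.629 -2.375 0.569
vertex -2.662 -2.167 1.094
vertex -2.401 -4.348 1.366
endloop
endfacet
facet normal 0.993 0.121 0.015
outer loop
vertex -2.401 -4.348 1.366
vertex -2.662 -2.167 1.094
vertex -2.434 -4.14 1.891
endloop
endfacet
facet normal 0.106 -0.922 0.372
outer loop
vertex -2.401 -4.348 1.366
vertex -2.434 -4.14 1.891
vertex -3.096 -4.326 1.619
endloop
endfacet
facet normal -0.107 0.922 -0.372
outer loop
vertex -2.662 -2.167 1.094
vertex -3.324 -2.354 0.821
vertex -3.083 -2.068 1.46
endloop
endfacet
facet normal 0.661 0.346 0.666
outer loop
vertex -2.662 -2.167 1.094
vertex -3.083 -2.068 1.46
vertex -2.434 -4.14 1.891
endloop
endfacet
facet normal 0.661 0.346 0.666
outer loop
vertex -2.434 -4.14 1.891
vertex -3.083 -2.068 1.46
vertex -2.855 -4.041 2.257
endloop
endfacet
facet normal 0.106 -0.922 0.372
outer loop
vertex -2.434 -4.14 1.891
vertex -2.855 -4.041 2.257
vertex -3.096 -4.326 1.619
endloop
endfacet
facet normal -0.562 -0.383 -0.733
outer loop
vertex 1.959 -0.672 1.451
vertex 2.111 0.688 0.623
vertex 3.43 -1.318 0.661
endloop
endfacet
facet normal -0.095 -0.850 0.518
outer loop
vertex 4.469 -0.608 2.017
vertex 1.959 -0.672 1.451
vertex 3.43 -1.318 0.661
endloop
endfacet
facet normal -0.562 -0.383 -0.733
outer loop
vertex 3.43 -1.318 0.661
vertex 2.111 0.688 0.623
vertex 3.582 0.043 -0.167
endloop
endfacet
facet normal 0.822 -0.360 -0.441
outer loop
vertex 3.582 0.043 -0.167
vertex 4.469 -0.608 2.017
vertex 3.43 -1.318 0.661
endloop
endfacet
facet normal -0.822 0.360 0.441
outer loop
vertex 1.959 -0.672 1.451
vertex 3.15 1.398 1.979
vertex 2.111 0.688 0.623
endloop
endfacet
facet normal -0.095 -0.850 0.517
outer loop
vertex 2.998 0.037 2.807
vertex 1.959 -0.672 1.451
vertex 4.469 -0.608 2.017
endloop
endfacet
facet normal -0.822 0.360 0.441
outer loop
vertex 2.998 0.037 2.807
vertex 3.15 1.398 1.979
vertex 1.959 -0.672 1.451
endloop
endfacet
facet normal 0.095 0.850 -0.518
outer loop
vertex 2.111 0.688 0.623
vertex 3.15 1.398 1.979
vertex 3.582 0.043 -0.167
endloop
endfacet
facet normal 0.822 -0.360 -0.441
outer loop
vertex 4.621 0.752 1.189
vertex 4.469 -0.608 2.017
vertex 3.582 0.043 -0.167
endloop
endfacet
facet normal 0.095 0.850 -0.518
outer loop
vertex 3.582 0.043 -0.167
vertex 3.15 1.398 1.979
vertex 4.621 0.752 1.189
endloop
endfacet
facet normal 0.562 0.383 0.733
outer loop
vertex 4.621 0.752 1.189
vertex 2.998 0.037 2.807
vertex 4.469 -0.608 2.017
endloop
endfacet
facet normal 0.562 0.383 0.733
outer loop
vertex 3.15 1.398 1.979
vertex 2.998 0.037 2.807
vertex 4.621 0.752 1.189
endloop
endfacet

endsolid
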